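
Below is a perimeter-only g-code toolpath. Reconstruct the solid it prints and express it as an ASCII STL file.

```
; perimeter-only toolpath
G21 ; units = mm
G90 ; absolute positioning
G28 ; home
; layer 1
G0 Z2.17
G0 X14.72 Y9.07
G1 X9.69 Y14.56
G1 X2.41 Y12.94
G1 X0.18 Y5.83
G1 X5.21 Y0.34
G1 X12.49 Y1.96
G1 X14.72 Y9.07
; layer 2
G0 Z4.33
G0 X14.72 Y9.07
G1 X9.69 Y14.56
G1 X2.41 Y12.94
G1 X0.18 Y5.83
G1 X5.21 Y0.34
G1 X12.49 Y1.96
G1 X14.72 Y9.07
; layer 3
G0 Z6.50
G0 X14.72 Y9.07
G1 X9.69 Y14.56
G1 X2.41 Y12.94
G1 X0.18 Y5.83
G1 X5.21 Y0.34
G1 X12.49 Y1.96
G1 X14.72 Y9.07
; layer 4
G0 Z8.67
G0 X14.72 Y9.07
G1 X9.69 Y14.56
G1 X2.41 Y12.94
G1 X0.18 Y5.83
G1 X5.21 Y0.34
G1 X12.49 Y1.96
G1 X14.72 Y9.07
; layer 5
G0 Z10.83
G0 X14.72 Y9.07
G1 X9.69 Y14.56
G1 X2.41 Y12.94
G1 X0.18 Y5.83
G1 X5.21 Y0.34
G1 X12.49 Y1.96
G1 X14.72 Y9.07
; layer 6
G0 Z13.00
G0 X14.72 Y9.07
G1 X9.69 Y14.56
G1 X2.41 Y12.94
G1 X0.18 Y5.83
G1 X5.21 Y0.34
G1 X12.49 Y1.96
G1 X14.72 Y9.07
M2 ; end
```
solid part
  facet normal 0.0000 0.0000 -1.0000
    outer loop
      vertex 2.41 12.94 0.00
      vertex 9.69 14.56 0.00
      vertex 14.72 9.07 0.00
    endloop
  endfacet
  facet normal 0.0000 0.0000 -1.0000
    outer loop
      vertex 0.18 5.83 0.00
      vertex 2.41 12.94 0.00
      vertex 14.72 9.07 0.00
    endloop
  endfacet
  facet normal 0.0000 0.0000 -1.0000
    outer loop
      vertex 5.21 0.34 0.00
      vertex 0.18 5.83 0.00
      vertex 14.72 9.07 0.00
    endloop
  endfacet
  facet normal 0.0000 0.0000 -1.0000
    outer loop
      vertex 12.49 1.96 0.00
      vertex 5.21 0.34 0.00
      vertex 14.72 9.07 0.00
    endloop
  endfacet
  facet normal 0.0000 0.0000 1.0000
    outer loop
      vertex 14.72 9.07 13.00
      vertex 9.69 14.56 13.00
      vertex 2.41 12.94 13.00
    endloop
  endfacet
  facet normal 0.0000 0.0000 1.0000
    outer loop
      vertex 14.72 9.07 13.00
      vertex 2.41 12.94 13.00
      vertex 0.18 5.83 13.00
    endloop
  endfacet
  facet normal 0.0000 0.0000 1.0000
    outer loop
      vertex 14.72 9.07 13.00
      vertex 0.18 5.83 13.00
      vertex 5.21 0.34 13.00
    endloop
  endfacet
  facet normal 0.0000 0.0000 1.0000
    outer loop
      vertex 14.72 9.07 13.00
      vertex 5.21 0.34 13.00
      vertex 12.49 1.96 13.00
    endloop
  endfacet
  facet normal 0.7373 0.6755 0.0000
    outer loop
      vertex 14.72 9.07 0.00
      vertex 9.69 14.56 0.00
      vertex 9.69 14.56 13.00
    endloop
  endfacet
  facet normal 0.7373 0.6755 0.0000
    outer loop
      vertex 14.72 9.07 0.00
      vertex 9.69 14.56 13.00
      vertex 14.72 9.07 13.00
    endloop
  endfacet
  facet normal -0.2172 0.9761 0.0000
    outer loop
      vertex 9.69 14.56 0.00
      vertex 2.41 12.94 0.00
      vertex 2.41 12.94 13.00
    endloop
  endfacet
  facet normal -0.2172 0.9761 0.0000
    outer loop
      vertex 9.69 14.56 0.00
      vertex 2.41 12.94 13.00
      vertex 9.69 14.56 13.00
    endloop
  endfacet
  facet normal -0.9542 0.2993 0.0000
    outer loop
      vertex 2.41 12.94 0.00
      vertex 0.18 5.83 0.00
      vertex 0.18 5.83 13.00
    endloop
  endfacet
  facet normal -0.9542 0.2993 0.0000
    outer loop
      vertex 2.41 12.94 0.00
      vertex 0.18 5.83 13.00
      vertex 2.41 12.94 13.00
    endloop
  endfacet
  facet normal -0.7373 -0.6755 0.0000
    outer loop
      vertex 0.18 5.83 0.00
      vertex 5.21 0.34 0.00
      vertex 5.21 0.34 13.00
    endloop
  endfacet
  facet normal -0.7373 -0.6755 0.0000
    outer loop
      vertex 0.18 5.83 0.00
      vertex 5.21 0.34 13.00
      vertex 0.18 5.83 13.00
    endloop
  endfacet
  facet normal 0.2172 -0.9761 0.0000
    outer loop
      vertex 5.21 0.34 0.00
      vertex 12.49 1.96 0.00
      vertex 12.49 1.96 13.00
    endloop
  endfacet
  facet normal 0.2172 -0.9761 0.0000
    outer loop
      vertex 5.21 0.34 0.00
      vertex 12.49 1.96 13.00
      vertex 5.21 0.34 13.00
    endloop
  endfacet
  facet normal 0.9542 -0.2993 0.0000
    outer loop
      vertex 12.49 1.96 0.00
      vertex 14.72 9.07 0.00
      vertex 14.72 9.07 13.00
    endloop
  endfacet
  facet normal 0.9542 -0.2993 0.0000
    outer loop
      vertex 12.49 1.96 0.00
      vertex 14.72 9.07 13.00
      vertex 12.49 1.96 13.00
    endloop
  endfacet
endsolid part

The G0 Z moves step by Δz≈2.17 mm. Every layer's G1 loop is the same polygon, so the solid is a straight extrusion of it from z=0 to z≈13. Closing with flat bottom and top caps and triangulating gives 20 facets — a regular 6-sided prism (a cylinder approximated with 6 flat sides), circumscribed radius ≈ 7.45 mm, height ≈ 13 mm.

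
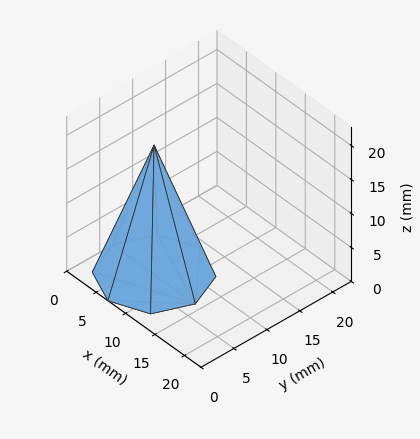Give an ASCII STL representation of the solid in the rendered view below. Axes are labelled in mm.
Reading the render: the shape is a regular 8-sided pyramid, base circumscribed radius ≈ 7 mm, apex at z ≈ 19 mm (dimensions read to the nearest mm from the axis ticks). For the STL, each face is triangulated and given an outward normal.

solid part
  facet normal 0.0000 0.0000 -1.0000
    outer loop
      vertex 7.000 14.000 0.000
      vertex 11.950 11.950 0.000
      vertex 14.000 7.000 0.000
    endloop
  endfacet
  facet normal 0.0000 0.0000 -1.0000
    outer loop
      vertex 2.050 11.950 0.000
      vertex 7.000 14.000 0.000
      vertex 14.000 7.000 0.000
    endloop
  endfacet
  facet normal 0.0000 0.0000 -1.0000
    outer loop
      vertex 0.000 7.000 0.000
      vertex 2.050 11.950 0.000
      vertex 14.000 7.000 0.000
    endloop
  endfacet
  facet normal 0.0000 0.0000 -1.0000
    outer loop
      vertex 2.050 2.050 0.000
      vertex 0.000 7.000 0.000
      vertex 14.000 7.000 0.000
    endloop
  endfacet
  facet normal 0.0000 0.0000 -1.0000
    outer loop
      vertex 7.000 0.000 0.000
      vertex 2.050 2.050 0.000
      vertex 14.000 7.000 0.000
    endloop
  endfacet
  facet normal 0.0000 0.0000 -1.0000
    outer loop
      vertex 11.950 2.050 0.000
      vertex 7.000 0.000 0.000
      vertex 14.000 7.000 0.000
    endloop
  endfacet
  facet normal 0.8746 0.3622 0.3222
    outer loop
      vertex 14.000 7.000 0.000
      vertex 11.950 11.950 0.000
      vertex 7.000 7.000 19.000
    endloop
  endfacet
  facet normal 0.3622 0.8746 0.3222
    outer loop
      vertex 11.950 11.950 0.000
      vertex 7.000 14.000 0.000
      vertex 7.000 7.000 19.000
    endloop
  endfacet
  facet normal -0.3622 0.8746 0.3222
    outer loop
      vertex 7.000 14.000 0.000
      vertex 2.050 11.950 0.000
      vertex 7.000 7.000 19.000
    endloop
  endfacet
  facet normal -0.8746 0.3622 0.3222
    outer loop
      vertex 2.050 11.950 0.000
      vertex 0.000 7.000 0.000
      vertex 7.000 7.000 19.000
    endloop
  endfacet
  facet normal -0.8746 -0.3622 0.3222
    outer loop
      vertex 0.000 7.000 0.000
      vertex 2.050 2.050 0.000
      vertex 7.000 7.000 19.000
    endloop
  endfacet
  facet normal -0.3622 -0.8746 0.3222
    outer loop
      vertex 2.050 2.050 0.000
      vertex 7.000 0.000 0.000
      vertex 7.000 7.000 19.000
    endloop
  endfacet
  facet normal 0.3622 -0.8746 0.3222
    outer loop
      vertex 7.000 0.000 0.000
      vertex 11.950 2.050 0.000
      vertex 7.000 7.000 19.000
    endloop
  endfacet
  facet normal 0.8746 -0.3622 0.3222
    outer loop
      vertex 11.950 2.050 0.000
      vertex 14.000 7.000 0.000
      vertex 7.000 7.000 19.000
    endloop
  endfacet
endsolid part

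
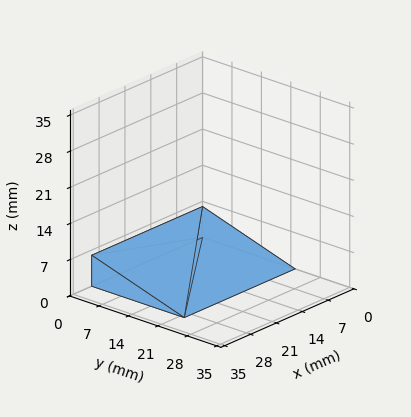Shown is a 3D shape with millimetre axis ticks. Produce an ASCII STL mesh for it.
Reading the render: the shape is a wedge (ramp): 30 × 22 mm base, rising to 6 mm along the y=0 edge and sloping linearly to z=0 at y=22 (dimensions read to the nearest mm from the axis ticks). For the STL, each face is triangulated and given an outward normal.

solid part
  facet normal 0.0000 0.0000 -1.0000
    outer loop
      vertex 30.000 22.000 0.000
      vertex 30.000 0.000 0.000
      vertex 0.000 0.000 0.000
    endloop
  endfacet
  facet normal 0.0000 0.0000 -1.0000
    outer loop
      vertex 0.000 22.000 0.000
      vertex 30.000 22.000 0.000
      vertex 0.000 0.000 0.000
    endloop
  endfacet
  facet normal 0.0000 -1.0000 0.0000
    outer loop
      vertex 0.000 0.000 0.000
      vertex 30.000 0.000 0.000
      vertex 30.000 0.000 6.000
    endloop
  endfacet
  facet normal 0.0000 -1.0000 0.0000
    outer loop
      vertex 0.000 0.000 0.000
      vertex 30.000 0.000 6.000
      vertex 0.000 0.000 6.000
    endloop
  endfacet
  facet normal 0.0000 0.2631 0.9648
    outer loop
      vertex 0.000 0.000 6.000
      vertex 30.000 0.000 6.000
      vertex 30.000 22.000 0.000
    endloop
  endfacet
  facet normal 0.0000 0.2631 0.9648
    outer loop
      vertex 0.000 0.000 6.000
      vertex 30.000 22.000 0.000
      vertex 0.000 22.000 0.000
    endloop
  endfacet
  facet normal -1.0000 0.0000 0.0000
    outer loop
      vertex 0.000 0.000 6.000
      vertex 0.000 22.000 0.000
      vertex 0.000 0.000 0.000
    endloop
  endfacet
  facet normal 1.0000 0.0000 0.0000
    outer loop
      vertex 30.000 0.000 0.000
      vertex 30.000 22.000 0.000
      vertex 30.000 0.000 6.000
    endloop
  endfacet
endsolid part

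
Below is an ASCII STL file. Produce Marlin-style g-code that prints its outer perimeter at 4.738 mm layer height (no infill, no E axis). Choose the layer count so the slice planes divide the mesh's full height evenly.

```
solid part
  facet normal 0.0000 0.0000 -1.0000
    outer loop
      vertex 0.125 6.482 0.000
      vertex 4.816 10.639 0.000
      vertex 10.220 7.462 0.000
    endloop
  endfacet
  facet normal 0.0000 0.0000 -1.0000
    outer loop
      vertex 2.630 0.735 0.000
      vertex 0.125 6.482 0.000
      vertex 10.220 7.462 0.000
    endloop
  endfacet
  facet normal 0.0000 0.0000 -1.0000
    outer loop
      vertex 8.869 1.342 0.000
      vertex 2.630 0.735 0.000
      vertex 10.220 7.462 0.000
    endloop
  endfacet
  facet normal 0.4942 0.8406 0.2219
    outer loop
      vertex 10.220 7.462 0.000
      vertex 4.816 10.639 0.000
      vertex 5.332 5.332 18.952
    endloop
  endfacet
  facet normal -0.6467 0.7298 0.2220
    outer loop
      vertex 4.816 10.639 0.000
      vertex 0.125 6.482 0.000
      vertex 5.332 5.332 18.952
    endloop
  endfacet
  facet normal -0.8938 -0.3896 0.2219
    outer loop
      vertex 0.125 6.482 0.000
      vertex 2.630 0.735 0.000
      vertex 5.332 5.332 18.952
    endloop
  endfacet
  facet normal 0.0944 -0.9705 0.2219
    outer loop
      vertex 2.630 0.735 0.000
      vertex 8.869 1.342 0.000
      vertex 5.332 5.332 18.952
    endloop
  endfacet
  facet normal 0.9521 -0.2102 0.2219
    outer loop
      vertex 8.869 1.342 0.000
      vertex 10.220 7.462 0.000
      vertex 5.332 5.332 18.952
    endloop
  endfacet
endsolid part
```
; perimeter-only toolpath
G21 ; units = mm
G90 ; absolute positioning
G28 ; home
; layer 1
G0 Z4.738
G0 X8.998 Y6.929
G1 X4.945 Y9.312
G1 X1.427 Y6.195
G1 X3.305 Y1.884
G1 X7.985 Y2.340
G1 X8.998 Y6.929
; layer 2
G0 Z9.476
G0 X7.776 Y6.397
G1 X5.074 Y7.986
G1 X2.728 Y5.907
G1 X3.981 Y3.034
G1 X7.101 Y3.337
G1 X7.776 Y6.397
; layer 3
G0 Z14.214
G0 X6.554 Y5.864
G1 X5.203 Y6.659
G1 X4.030 Y5.619
G1 X4.656 Y4.183
G1 X6.216 Y4.334
G1 X6.554 Y5.864
M2 ; end

The solid is a regular 5-sided pyramid, base circumscribed radius ≈ 5.33 mm, apex at z ≈ 19 mm. Slicing at Δz = 4.738 mm — 4 equal slices spanning the solid's height, so layer i sits at z = i·h/4 — gives 3 non-empty perimeters. Each is a 5-segment closed polygon; G0 lifts to the layer z and rapids to the start vertex, then G1 traces the edges. The cross-section shrinks linearly with z (the slice at the apex is degenerate and omitted).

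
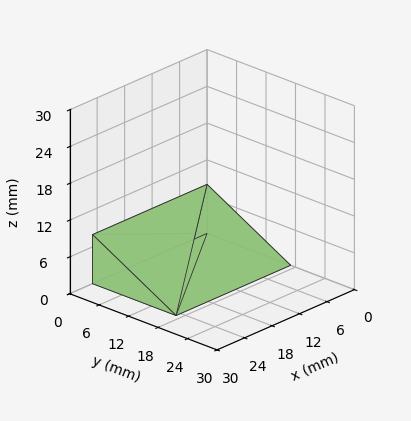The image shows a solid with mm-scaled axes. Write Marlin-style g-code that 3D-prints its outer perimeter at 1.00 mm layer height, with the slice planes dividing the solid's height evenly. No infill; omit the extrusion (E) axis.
Reading the render: the shape is a wedge (ramp): 25 × 17 mm base, rising to 8 mm along the y=0 edge and sloping linearly to z=0 at y=17 (dimensions read to the nearest mm from the axis ticks). For the g-code, the solid's height is divided into equal slices at the stated Δz and each level perimeter traced with G1 moves after a G0 lift.

; perimeter-only toolpath
G21 ; units = mm
G90 ; absolute positioning
G28 ; home
; layer 1
G0 Z1.00
G0 X0.00 Y0.00
G1 X25.00 Y0.00
G1 X25.00 Y14.88
G1 X0.00 Y14.88
G1 X0.00 Y0.00
; layer 2
G0 Z2.00
G0 X0.00 Y0.00
G1 X25.00 Y0.00
G1 X25.00 Y12.75
G1 X0.00 Y12.75
G1 X0.00 Y0.00
; layer 3
G0 Z3.00
G0 X0.00 Y0.00
G1 X25.00 Y0.00
G1 X25.00 Y10.62
G1 X0.00 Y10.62
G1 X0.00 Y0.00
; layer 4
G0 Z4.00
G0 X0.00 Y0.00
G1 X25.00 Y0.00
G1 X25.00 Y8.50
G1 X0.00 Y8.50
G1 X0.00 Y0.00
; layer 5
G0 Z5.00
G0 X0.00 Y0.00
G1 X25.00 Y0.00
G1 X25.00 Y6.38
G1 X0.00 Y6.38
G1 X0.00 Y0.00
; layer 6
G0 Z6.00
G0 X0.00 Y0.00
G1 X25.00 Y0.00
G1 X25.00 Y4.25
G1 X0.00 Y4.25
G1 X0.00 Y0.00
; layer 7
G0 Z7.00
G0 X0.00 Y0.00
G1 X25.00 Y0.00
G1 X25.00 Y2.12
G1 X0.00 Y2.12
G1 X0.00 Y0.00
M2 ; end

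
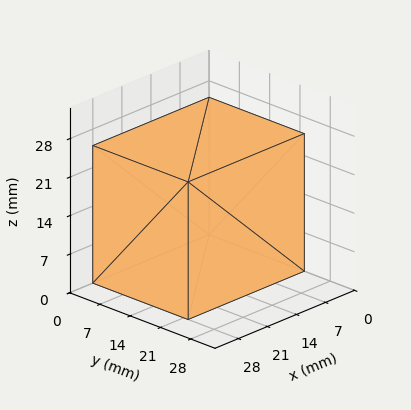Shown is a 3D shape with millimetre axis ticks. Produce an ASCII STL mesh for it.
Reading the render: the shape is a rectangular box, roughly 28 × 22 mm footprint and 25 mm tall (dimensions read to the nearest mm from the axis ticks). For the STL, each face is triangulated and given an outward normal.

solid part
  facet normal 0.0000 0.0000 -1.0000
    outer loop
      vertex 28.000 22.000 0.000
      vertex 28.000 0.000 0.000
      vertex 0.000 0.000 0.000
    endloop
  endfacet
  facet normal 0.0000 0.0000 -1.0000
    outer loop
      vertex 0.000 22.000 0.000
      vertex 28.000 22.000 0.000
      vertex 0.000 0.000 0.000
    endloop
  endfacet
  facet normal 0.0000 0.0000 1.0000
    outer loop
      vertex 0.000 0.000 25.000
      vertex 28.000 0.000 25.000
      vertex 28.000 22.000 25.000
    endloop
  endfacet
  facet normal 0.0000 0.0000 1.0000
    outer loop
      vertex 0.000 0.000 25.000
      vertex 28.000 22.000 25.000
      vertex 0.000 22.000 25.000
    endloop
  endfacet
  facet normal 0.0000 -1.0000 0.0000
    outer loop
      vertex 0.000 0.000 0.000
      vertex 28.000 0.000 0.000
      vertex 28.000 0.000 25.000
    endloop
  endfacet
  facet normal 0.0000 -1.0000 0.0000
    outer loop
      vertex 0.000 0.000 0.000
      vertex 28.000 0.000 25.000
      vertex 0.000 0.000 25.000
    endloop
  endfacet
  facet normal 0.0000 1.0000 0.0000
    outer loop
      vertex 28.000 22.000 25.000
      vertex 28.000 22.000 0.000
      vertex 0.000 22.000 0.000
    endloop
  endfacet
  facet normal 0.0000 1.0000 0.0000
    outer loop
      vertex 0.000 22.000 25.000
      vertex 28.000 22.000 25.000
      vertex 0.000 22.000 0.000
    endloop
  endfacet
  facet normal -1.0000 0.0000 0.0000
    outer loop
      vertex 0.000 22.000 25.000
      vertex 0.000 22.000 0.000
      vertex 0.000 0.000 0.000
    endloop
  endfacet
  facet normal -1.0000 0.0000 0.0000
    outer loop
      vertex 0.000 0.000 25.000
      vertex 0.000 22.000 25.000
      vertex 0.000 0.000 0.000
    endloop
  endfacet
  facet normal 1.0000 0.0000 0.0000
    outer loop
      vertex 28.000 0.000 0.000
      vertex 28.000 22.000 0.000
      vertex 28.000 22.000 25.000
    endloop
  endfacet
  facet normal 1.0000 0.0000 0.0000
    outer loop
      vertex 28.000 0.000 0.000
      vertex 28.000 22.000 25.000
      vertex 28.000 0.000 25.000
    endloop
  endfacet
endsolid part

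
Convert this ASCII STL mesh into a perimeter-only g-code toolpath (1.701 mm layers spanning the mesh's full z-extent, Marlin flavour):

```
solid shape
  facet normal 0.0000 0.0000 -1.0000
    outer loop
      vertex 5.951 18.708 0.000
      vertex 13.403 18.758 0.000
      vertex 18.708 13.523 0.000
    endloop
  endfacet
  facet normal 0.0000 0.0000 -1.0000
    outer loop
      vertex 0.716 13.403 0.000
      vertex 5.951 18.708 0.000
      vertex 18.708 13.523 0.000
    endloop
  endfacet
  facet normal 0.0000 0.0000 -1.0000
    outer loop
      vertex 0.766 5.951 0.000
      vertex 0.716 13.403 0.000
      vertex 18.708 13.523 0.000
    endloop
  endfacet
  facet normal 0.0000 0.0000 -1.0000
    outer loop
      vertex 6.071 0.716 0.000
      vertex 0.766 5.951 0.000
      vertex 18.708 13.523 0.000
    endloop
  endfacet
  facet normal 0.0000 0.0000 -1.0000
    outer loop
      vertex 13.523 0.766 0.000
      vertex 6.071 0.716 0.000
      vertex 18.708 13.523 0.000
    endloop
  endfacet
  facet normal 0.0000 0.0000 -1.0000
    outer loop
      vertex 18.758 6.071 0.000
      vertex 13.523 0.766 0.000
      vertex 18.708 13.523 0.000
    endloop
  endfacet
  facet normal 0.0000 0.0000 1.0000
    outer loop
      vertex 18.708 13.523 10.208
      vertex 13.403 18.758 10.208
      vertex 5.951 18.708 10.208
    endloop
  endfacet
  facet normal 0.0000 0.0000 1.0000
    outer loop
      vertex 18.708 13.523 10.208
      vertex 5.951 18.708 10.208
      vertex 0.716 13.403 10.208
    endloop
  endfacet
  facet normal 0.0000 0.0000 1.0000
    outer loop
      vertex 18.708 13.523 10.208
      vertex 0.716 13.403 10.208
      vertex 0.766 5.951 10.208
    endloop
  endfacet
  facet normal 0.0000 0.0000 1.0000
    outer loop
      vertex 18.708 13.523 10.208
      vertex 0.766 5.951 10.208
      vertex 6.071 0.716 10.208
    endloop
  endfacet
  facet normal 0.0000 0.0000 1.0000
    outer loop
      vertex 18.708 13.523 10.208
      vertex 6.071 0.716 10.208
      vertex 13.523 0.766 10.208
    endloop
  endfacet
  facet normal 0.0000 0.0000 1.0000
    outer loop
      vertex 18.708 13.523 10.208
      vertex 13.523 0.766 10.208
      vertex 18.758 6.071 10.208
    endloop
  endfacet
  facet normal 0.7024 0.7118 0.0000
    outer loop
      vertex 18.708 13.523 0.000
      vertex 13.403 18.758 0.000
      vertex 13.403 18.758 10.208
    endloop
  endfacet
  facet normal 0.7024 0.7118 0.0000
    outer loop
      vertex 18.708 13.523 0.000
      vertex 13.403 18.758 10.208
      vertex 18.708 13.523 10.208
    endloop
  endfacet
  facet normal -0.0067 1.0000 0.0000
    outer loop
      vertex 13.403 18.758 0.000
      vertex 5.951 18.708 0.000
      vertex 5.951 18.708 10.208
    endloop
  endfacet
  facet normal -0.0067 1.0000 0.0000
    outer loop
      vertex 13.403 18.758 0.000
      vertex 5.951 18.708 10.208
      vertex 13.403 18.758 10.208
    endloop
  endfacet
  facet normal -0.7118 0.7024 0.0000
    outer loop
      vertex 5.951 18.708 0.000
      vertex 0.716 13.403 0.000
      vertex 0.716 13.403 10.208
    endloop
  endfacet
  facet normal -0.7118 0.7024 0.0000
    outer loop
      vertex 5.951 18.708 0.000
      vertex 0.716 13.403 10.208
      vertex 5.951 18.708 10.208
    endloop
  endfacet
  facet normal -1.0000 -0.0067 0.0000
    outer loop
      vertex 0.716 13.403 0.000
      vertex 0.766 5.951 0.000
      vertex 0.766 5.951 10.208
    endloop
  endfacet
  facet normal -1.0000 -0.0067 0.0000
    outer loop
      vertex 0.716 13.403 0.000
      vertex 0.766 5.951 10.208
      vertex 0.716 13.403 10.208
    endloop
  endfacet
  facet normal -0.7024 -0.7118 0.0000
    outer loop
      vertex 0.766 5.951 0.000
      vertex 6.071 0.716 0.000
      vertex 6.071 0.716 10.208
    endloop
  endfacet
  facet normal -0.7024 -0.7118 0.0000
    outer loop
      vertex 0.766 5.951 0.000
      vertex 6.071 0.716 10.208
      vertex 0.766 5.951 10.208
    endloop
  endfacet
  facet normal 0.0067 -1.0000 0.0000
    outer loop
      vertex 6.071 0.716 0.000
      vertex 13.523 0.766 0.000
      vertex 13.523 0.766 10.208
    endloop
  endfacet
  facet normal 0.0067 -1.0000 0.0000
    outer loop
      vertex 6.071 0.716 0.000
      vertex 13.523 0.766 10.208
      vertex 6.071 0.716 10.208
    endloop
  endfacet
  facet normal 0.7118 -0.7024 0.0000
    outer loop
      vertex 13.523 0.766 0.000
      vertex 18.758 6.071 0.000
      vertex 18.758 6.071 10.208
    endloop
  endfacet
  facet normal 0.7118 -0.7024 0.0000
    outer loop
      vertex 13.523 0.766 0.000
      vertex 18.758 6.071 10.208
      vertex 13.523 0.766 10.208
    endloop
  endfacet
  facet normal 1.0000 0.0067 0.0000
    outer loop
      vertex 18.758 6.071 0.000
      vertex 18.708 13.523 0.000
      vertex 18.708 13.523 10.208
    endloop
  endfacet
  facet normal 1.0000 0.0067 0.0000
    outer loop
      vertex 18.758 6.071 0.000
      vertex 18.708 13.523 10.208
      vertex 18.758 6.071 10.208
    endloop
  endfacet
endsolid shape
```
; perimeter-only toolpath
G21 ; units = mm
G90 ; absolute positioning
G28 ; home
; layer 1
G0 Z1.701
G0 X18.708 Y13.523
G1 X13.403 Y18.758
G1 X5.951 Y18.708
G1 X0.716 Y13.403
G1 X0.766 Y5.951
G1 X6.071 Y0.716
G1 X13.523 Y0.766
G1 X18.758 Y6.071
G1 X18.708 Y13.523
; layer 2
G0 Z3.403
G0 X18.708 Y13.523
G1 X13.403 Y18.758
G1 X5.951 Y18.708
G1 X0.716 Y13.403
G1 X0.766 Y5.951
G1 X6.071 Y0.716
G1 X13.523 Y0.766
G1 X18.758 Y6.071
G1 X18.708 Y13.523
; layer 3
G0 Z5.104
G0 X18.708 Y13.523
G1 X13.403 Y18.758
G1 X5.951 Y18.708
G1 X0.716 Y13.403
G1 X0.766 Y5.951
G1 X6.071 Y0.716
G1 X13.523 Y0.766
G1 X18.758 Y6.071
G1 X18.708 Y13.523
; layer 4
G0 Z6.805
G0 X18.708 Y13.523
G1 X13.403 Y18.758
G1 X5.951 Y18.708
G1 X0.716 Y13.403
G1 X0.766 Y5.951
G1 X6.071 Y0.716
G1 X13.523 Y0.766
G1 X18.758 Y6.071
G1 X18.708 Y13.523
; layer 5
G0 Z8.507
G0 X18.708 Y13.523
G1 X13.403 Y18.758
G1 X5.951 Y18.708
G1 X0.716 Y13.403
G1 X0.766 Y5.951
G1 X6.071 Y0.716
G1 X13.523 Y0.766
G1 X18.758 Y6.071
G1 X18.708 Y13.523
; layer 6
G0 Z10.208
G0 X18.708 Y13.523
G1 X13.403 Y18.758
G1 X5.951 Y18.708
G1 X0.716 Y13.403
G1 X0.766 Y5.951
G1 X6.071 Y0.716
G1 X13.523 Y0.766
G1 X18.758 Y6.071
G1 X18.708 Y13.523
M2 ; end

The solid is a regular 8-sided prism (a cylinder approximated with 8 flat sides), circumscribed radius ≈ 9.74 mm, height ≈ 10.2 mm. Slicing at Δz = 1.701 mm — 6 equal slices spanning the solid's height, so layer i sits at z = i·h/6 — gives 6 non-empty perimeters. Each is a 8-segment closed polygon; G0 lifts to the layer z and rapids to the start vertex, then G1 traces the edges.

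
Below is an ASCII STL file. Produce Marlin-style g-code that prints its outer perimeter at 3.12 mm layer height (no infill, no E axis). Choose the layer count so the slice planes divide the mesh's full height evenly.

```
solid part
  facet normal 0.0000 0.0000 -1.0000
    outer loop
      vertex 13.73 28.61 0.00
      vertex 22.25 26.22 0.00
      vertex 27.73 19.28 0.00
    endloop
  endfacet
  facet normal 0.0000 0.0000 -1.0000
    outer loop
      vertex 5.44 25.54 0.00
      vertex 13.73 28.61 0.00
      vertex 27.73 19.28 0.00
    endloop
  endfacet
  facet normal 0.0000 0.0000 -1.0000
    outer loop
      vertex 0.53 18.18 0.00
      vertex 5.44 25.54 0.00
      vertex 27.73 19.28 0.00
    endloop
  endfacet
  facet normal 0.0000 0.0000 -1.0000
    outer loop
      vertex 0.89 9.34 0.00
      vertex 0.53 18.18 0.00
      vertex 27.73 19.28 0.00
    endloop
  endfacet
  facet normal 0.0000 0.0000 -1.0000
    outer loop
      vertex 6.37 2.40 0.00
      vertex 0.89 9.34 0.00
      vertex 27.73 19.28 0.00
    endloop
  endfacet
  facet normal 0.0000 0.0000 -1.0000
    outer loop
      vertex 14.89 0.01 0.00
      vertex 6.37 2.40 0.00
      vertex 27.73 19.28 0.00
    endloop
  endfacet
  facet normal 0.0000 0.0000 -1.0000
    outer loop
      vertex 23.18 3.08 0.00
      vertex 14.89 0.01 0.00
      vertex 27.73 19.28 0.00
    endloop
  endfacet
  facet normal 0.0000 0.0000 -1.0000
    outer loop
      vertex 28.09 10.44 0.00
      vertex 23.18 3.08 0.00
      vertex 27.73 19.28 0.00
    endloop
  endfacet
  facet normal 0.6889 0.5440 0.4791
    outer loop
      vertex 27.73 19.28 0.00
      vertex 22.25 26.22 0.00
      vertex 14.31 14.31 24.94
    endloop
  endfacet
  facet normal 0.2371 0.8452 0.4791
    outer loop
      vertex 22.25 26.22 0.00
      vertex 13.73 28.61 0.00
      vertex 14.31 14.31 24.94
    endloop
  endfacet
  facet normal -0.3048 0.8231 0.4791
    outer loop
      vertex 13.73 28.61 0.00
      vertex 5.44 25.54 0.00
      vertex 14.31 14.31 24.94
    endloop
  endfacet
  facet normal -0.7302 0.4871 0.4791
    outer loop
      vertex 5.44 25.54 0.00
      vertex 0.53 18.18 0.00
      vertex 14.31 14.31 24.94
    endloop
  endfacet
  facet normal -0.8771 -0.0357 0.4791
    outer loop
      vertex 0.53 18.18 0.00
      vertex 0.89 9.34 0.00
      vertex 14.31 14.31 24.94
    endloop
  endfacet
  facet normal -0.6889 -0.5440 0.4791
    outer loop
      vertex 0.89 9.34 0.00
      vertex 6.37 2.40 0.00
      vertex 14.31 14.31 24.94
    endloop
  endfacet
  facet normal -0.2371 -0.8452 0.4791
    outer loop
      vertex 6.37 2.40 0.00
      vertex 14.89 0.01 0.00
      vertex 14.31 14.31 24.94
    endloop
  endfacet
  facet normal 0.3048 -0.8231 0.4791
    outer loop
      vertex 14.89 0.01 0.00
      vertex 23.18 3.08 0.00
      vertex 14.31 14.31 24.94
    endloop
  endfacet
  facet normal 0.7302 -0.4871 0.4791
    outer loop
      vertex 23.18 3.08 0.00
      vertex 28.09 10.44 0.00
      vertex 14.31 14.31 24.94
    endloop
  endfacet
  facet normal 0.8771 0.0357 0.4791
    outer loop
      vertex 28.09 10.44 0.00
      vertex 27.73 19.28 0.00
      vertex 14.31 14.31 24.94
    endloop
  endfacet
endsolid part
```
; perimeter-only toolpath
G21 ; units = mm
G90 ; absolute positioning
G28 ; home
; layer 1
G0 Z3.12
G0 X26.05 Y18.66
G1 X21.26 Y24.73
G1 X13.80 Y26.82
G1 X6.55 Y24.14
G1 X2.25 Y17.70
G1 X2.57 Y9.96
G1 X7.36 Y3.89
G1 X14.82 Y1.80
G1 X22.07 Y4.48
G1 X26.37 Y10.92
G1 X26.05 Y18.66
; layer 2
G0 Z6.24
G0 X24.38 Y18.04
G1 X20.27 Y23.24
G1 X13.88 Y25.04
G1 X7.66 Y22.73
G1 X3.98 Y17.21
G1 X4.25 Y10.58
G1 X8.36 Y5.38
G1 X14.75 Y3.58
G1 X20.96 Y5.89
G1 X24.64 Y11.41
G1 X24.38 Y18.04
; layer 3
G0 Z9.35
G0 X22.70 Y17.42
G1 X19.27 Y21.75
G1 X13.95 Y23.25
G1 X8.77 Y21.33
G1 X5.70 Y16.73
G1 X5.92 Y11.20
G1 X9.35 Y6.87
G1 X14.67 Y5.37
G1 X19.85 Y7.29
G1 X22.92 Y11.89
G1 X22.70 Y17.42
; layer 4
G0 Z12.47
G0 X21.02 Y16.80
G1 X18.28 Y20.27
G1 X14.02 Y21.46
G1 X9.88 Y19.93
G1 X7.42 Y16.25
G1 X7.60 Y11.82
G1 X10.34 Y8.36
G1 X14.60 Y7.16
G1 X18.75 Y8.70
G1 X21.20 Y12.38
G1 X21.02 Y16.80
; layer 5
G0 Z15.59
G0 X19.34 Y16.17
G1 X17.29 Y18.78
G1 X14.09 Y19.67
G1 X10.98 Y18.52
G1 X9.14 Y15.76
G1 X9.28 Y12.45
G1 X11.33 Y9.84
G1 X14.53 Y8.95
G1 X17.64 Y10.10
G1 X19.48 Y12.86
G1 X19.34 Y16.17
; layer 6
G0 Z18.71
G0 X17.66 Y15.55
G1 X16.30 Y17.29
G1 X14.16 Y17.88
G1 X12.09 Y17.12
G1 X10.87 Y15.28
G1 X10.96 Y13.07
G1 X12.32 Y11.33
G1 X14.46 Y10.73
G1 X16.53 Y11.50
G1 X17.75 Y13.34
G1 X17.66 Y15.55
; layer 7
G0 Z21.82
G0 X15.99 Y14.93
G1 X15.30 Y15.80
G1 X14.24 Y16.10
G1 X13.20 Y15.71
G1 X12.59 Y14.79
G1 X12.63 Y13.69
G1 X13.32 Y12.82
G1 X14.38 Y12.52
G1 X15.42 Y12.91
G1 X16.03 Y13.83
G1 X15.99 Y14.93
M2 ; end

The solid is a regular 10-sided pyramid, base circumscribed radius ≈ 14.3 mm, apex at z ≈ 24.9 mm. Slicing at Δz = 3.12 mm — 8 equal slices spanning the solid's height, so layer i sits at z = i·h/8 — gives 7 non-empty perimeters. Each is a 10-segment closed polygon; G0 lifts to the layer z and rapids to the start vertex, then G1 traces the edges. The cross-section shrinks linearly with z (the slice at the apex is degenerate and omitted).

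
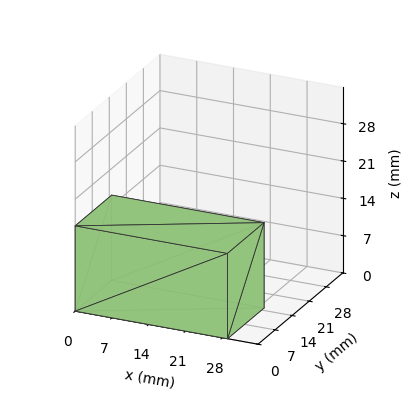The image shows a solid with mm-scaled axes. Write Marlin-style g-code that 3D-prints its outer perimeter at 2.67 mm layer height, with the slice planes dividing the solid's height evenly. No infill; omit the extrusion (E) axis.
Reading the render: the shape is a rectangular box, roughly 29 × 15 mm footprint and 16 mm tall (dimensions read to the nearest mm from the axis ticks). For the g-code, the solid's height is divided into equal slices at the stated Δz and each level perimeter traced with G1 moves after a G0 lift.

; perimeter-only toolpath
G21 ; units = mm
G90 ; absolute positioning
G28 ; home
; layer 1
G0 Z2.67
G0 X0.00 Y0.00
G1 X29.00 Y0.00
G1 X29.00 Y15.00
G1 X0.00 Y15.00
G1 X0.00 Y0.00
; layer 2
G0 Z5.33
G0 X0.00 Y0.00
G1 X29.00 Y0.00
G1 X29.00 Y15.00
G1 X0.00 Y15.00
G1 X0.00 Y0.00
; layer 3
G0 Z8.00
G0 X0.00 Y0.00
G1 X29.00 Y0.00
G1 X29.00 Y15.00
G1 X0.00 Y15.00
G1 X0.00 Y0.00
; layer 4
G0 Z10.67
G0 X0.00 Y0.00
G1 X29.00 Y0.00
G1 X29.00 Y15.00
G1 X0.00 Y15.00
G1 X0.00 Y0.00
; layer 5
G0 Z13.33
G0 X0.00 Y0.00
G1 X29.00 Y0.00
G1 X29.00 Y15.00
G1 X0.00 Y15.00
G1 X0.00 Y0.00
; layer 6
G0 Z16.00
G0 X0.00 Y0.00
G1 X29.00 Y0.00
G1 X29.00 Y15.00
G1 X0.00 Y15.00
G1 X0.00 Y0.00
M2 ; end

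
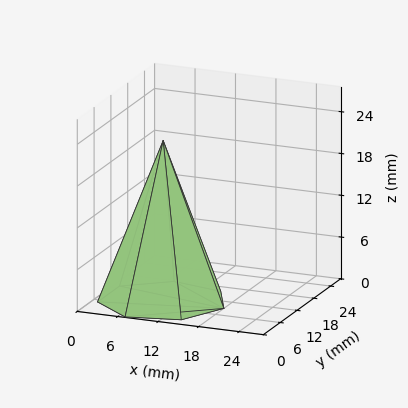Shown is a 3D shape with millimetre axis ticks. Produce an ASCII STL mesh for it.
Reading the render: the shape is a regular 7-sided pyramid, base circumscribed radius ≈ 9 mm, apex at z ≈ 23 mm (dimensions read to the nearest mm from the axis ticks). For the STL, each face is triangulated and given an outward normal.

solid part
  facet normal 0.0000 0.0000 -1.0000
    outer loop
      vertex 6.997 17.774 0.000
      vertex 14.611 16.036 0.000
      vertex 18.000 9.000 0.000
    endloop
  endfacet
  facet normal 0.0000 0.0000 -1.0000
    outer loop
      vertex 0.891 12.905 0.000
      vertex 6.997 17.774 0.000
      vertex 18.000 9.000 0.000
    endloop
  endfacet
  facet normal 0.0000 0.0000 -1.0000
    outer loop
      vertex 0.891 5.095 0.000
      vertex 0.891 12.905 0.000
      vertex 18.000 9.000 0.000
    endloop
  endfacet
  facet normal 0.0000 0.0000 -1.0000
    outer loop
      vertex 6.997 0.226 0.000
      vertex 0.891 5.095 0.000
      vertex 18.000 9.000 0.000
    endloop
  endfacet
  facet normal 0.0000 0.0000 -1.0000
    outer loop
      vertex 14.611 1.964 0.000
      vertex 6.997 0.226 0.000
      vertex 18.000 9.000 0.000
    endloop
  endfacet
  facet normal 0.8497 0.4093 0.3325
    outer loop
      vertex 18.000 9.000 0.000
      vertex 14.611 16.036 0.000
      vertex 9.000 9.000 23.000
    endloop
  endfacet
  facet normal 0.2099 0.9195 0.3325
    outer loop
      vertex 14.611 16.036 0.000
      vertex 6.997 17.774 0.000
      vertex 9.000 9.000 23.000
    endloop
  endfacet
  facet normal -0.5880 0.7374 0.3325
    outer loop
      vertex 6.997 17.774 0.000
      vertex 0.891 12.905 0.000
      vertex 9.000 9.000 23.000
    endloop
  endfacet
  facet normal -0.9431 0.0000 0.3325
    outer loop
      vertex 0.891 12.905 0.000
      vertex 0.891 5.095 0.000
      vertex 9.000 9.000 23.000
    endloop
  endfacet
  facet normal -0.5880 -0.7374 0.3325
    outer loop
      vertex 0.891 5.095 0.000
      vertex 6.997 0.226 0.000
      vertex 9.000 9.000 23.000
    endloop
  endfacet
  facet normal 0.2099 -0.9195 0.3325
    outer loop
      vertex 6.997 0.226 0.000
      vertex 14.611 1.964 0.000
      vertex 9.000 9.000 23.000
    endloop
  endfacet
  facet normal 0.8497 -0.4093 0.3325
    outer loop
      vertex 14.611 1.964 0.000
      vertex 18.000 9.000 0.000
      vertex 9.000 9.000 23.000
    endloop
  endfacet
endsolid part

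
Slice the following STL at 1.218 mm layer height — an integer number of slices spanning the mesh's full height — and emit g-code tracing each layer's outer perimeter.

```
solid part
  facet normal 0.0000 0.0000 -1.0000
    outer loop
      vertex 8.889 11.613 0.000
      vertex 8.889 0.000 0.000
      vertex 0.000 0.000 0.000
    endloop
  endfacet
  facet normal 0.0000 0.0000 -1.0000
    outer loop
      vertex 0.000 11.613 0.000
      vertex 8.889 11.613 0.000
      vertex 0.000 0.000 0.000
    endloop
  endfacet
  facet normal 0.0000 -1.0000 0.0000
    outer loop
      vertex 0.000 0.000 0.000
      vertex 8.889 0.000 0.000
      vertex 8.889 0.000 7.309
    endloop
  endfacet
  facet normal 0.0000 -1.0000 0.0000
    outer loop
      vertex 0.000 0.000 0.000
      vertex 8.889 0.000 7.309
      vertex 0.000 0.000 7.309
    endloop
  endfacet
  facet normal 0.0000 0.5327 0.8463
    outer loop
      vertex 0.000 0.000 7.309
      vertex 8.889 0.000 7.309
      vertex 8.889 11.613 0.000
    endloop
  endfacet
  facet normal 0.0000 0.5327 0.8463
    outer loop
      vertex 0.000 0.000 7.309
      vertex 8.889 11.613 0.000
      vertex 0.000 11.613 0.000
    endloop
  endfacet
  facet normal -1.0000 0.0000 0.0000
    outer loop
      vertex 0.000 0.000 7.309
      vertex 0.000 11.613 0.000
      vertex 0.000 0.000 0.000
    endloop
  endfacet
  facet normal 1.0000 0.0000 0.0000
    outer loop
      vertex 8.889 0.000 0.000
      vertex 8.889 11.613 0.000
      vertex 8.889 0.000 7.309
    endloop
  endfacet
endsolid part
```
; perimeter-only toolpath
G21 ; units = mm
G90 ; absolute positioning
G28 ; home
; layer 1
G0 Z1.218
G0 X0.000 Y0.000
G1 X8.889 Y0.000
G1 X8.889 Y9.678
G1 X0.000 Y9.678
G1 X0.000 Y0.000
; layer 2
G0 Z2.436
G0 X0.000 Y0.000
G1 X8.889 Y0.000
G1 X8.889 Y7.742
G1 X0.000 Y7.742
G1 X0.000 Y0.000
; layer 3
G0 Z3.654
G0 X0.000 Y0.000
G1 X8.889 Y0.000
G1 X8.889 Y5.806
G1 X0.000 Y5.806
G1 X0.000 Y0.000
; layer 4
G0 Z4.873
G0 X0.000 Y0.000
G1 X8.889 Y0.000
G1 X8.889 Y3.871
G1 X0.000 Y3.871
G1 X0.000 Y0.000
; layer 5
G0 Z6.091
G0 X0.000 Y0.000
G1 X8.889 Y0.000
G1 X8.889 Y1.936
G1 X0.000 Y1.936
G1 X0.000 Y0.000
M2 ; end

The solid is a wedge (ramp): 8.89 × 11.6 mm base, rising to 7.31 mm along the y=0 edge and sloping linearly to z=0 at y=11.6. Slicing at Δz = 1.218 mm — 6 equal slices spanning the solid's height, so layer i sits at z = i·h/6 — gives 5 non-empty perimeters. Each is a 4-segment closed polygon; G0 lifts to the layer z and rapids to the start vertex, then G1 traces the edges. The cross-section shrinks linearly with z (the slice at the apex is degenerate and omitted).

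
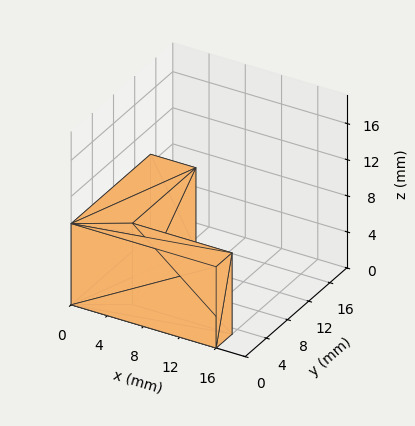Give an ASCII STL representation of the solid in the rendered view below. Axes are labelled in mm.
Reading the render: the shape is an L-shaped prism: outer 16 × 15 mm, arm thicknesses ≈ 3 mm (horizontal) and 5 mm (vertical), extruded 9 mm in z (dimensions read to the nearest mm from the axis ticks). For the STL, each face is triangulated and given an outward normal.

solid part
  facet normal 0.0000 0.0000 -1.0000
    outer loop
      vertex 16.0 3.0 0.0
      vertex 16.0 0.0 0.0
      vertex 0.0 0.0 0.0
    endloop
  endfacet
  facet normal 0.0000 0.0000 -1.0000
    outer loop
      vertex 5.0 3.0 0.0
      vertex 16.0 3.0 0.0
      vertex 0.0 0.0 0.0
    endloop
  endfacet
  facet normal 0.0000 0.0000 -1.0000
    outer loop
      vertex 5.0 15.0 0.0
      vertex 5.0 3.0 0.0
      vertex 0.0 0.0 0.0
    endloop
  endfacet
  facet normal 0.0000 0.0000 -1.0000
    outer loop
      vertex 0.0 15.0 0.0
      vertex 5.0 15.0 0.0
      vertex 0.0 0.0 0.0
    endloop
  endfacet
  facet normal 0.0000 0.0000 1.0000
    outer loop
      vertex 0.0 0.0 9.0
      vertex 16.0 0.0 9.0
      vertex 16.0 3.0 9.0
    endloop
  endfacet
  facet normal 0.0000 0.0000 1.0000
    outer loop
      vertex 0.0 0.0 9.0
      vertex 16.0 3.0 9.0
      vertex 5.0 3.0 9.0
    endloop
  endfacet
  facet normal 0.0000 0.0000 1.0000
    outer loop
      vertex 0.0 0.0 9.0
      vertex 5.0 3.0 9.0
      vertex 5.0 15.0 9.0
    endloop
  endfacet
  facet normal 0.0000 0.0000 1.0000
    outer loop
      vertex 0.0 0.0 9.0
      vertex 5.0 15.0 9.0
      vertex 0.0 15.0 9.0
    endloop
  endfacet
  facet normal 0.0000 -1.0000 0.0000
    outer loop
      vertex 0.0 0.0 0.0
      vertex 16.0 0.0 0.0
      vertex 16.0 0.0 9.0
    endloop
  endfacet
  facet normal 0.0000 -1.0000 0.0000
    outer loop
      vertex 0.0 0.0 0.0
      vertex 16.0 0.0 9.0
      vertex 0.0 0.0 9.0
    endloop
  endfacet
  facet normal 1.0000 0.0000 0.0000
    outer loop
      vertex 16.0 0.0 0.0
      vertex 16.0 3.0 0.0
      vertex 16.0 3.0 9.0
    endloop
  endfacet
  facet normal 1.0000 0.0000 0.0000
    outer loop
      vertex 16.0 0.0 0.0
      vertex 16.0 3.0 9.0
      vertex 16.0 0.0 9.0
    endloop
  endfacet
  facet normal 0.0000 1.0000 0.0000
    outer loop
      vertex 16.0 3.0 0.0
      vertex 5.0 3.0 0.0
      vertex 5.0 3.0 9.0
    endloop
  endfacet
  facet normal 0.0000 1.0000 0.0000
    outer loop
      vertex 16.0 3.0 0.0
      vertex 5.0 3.0 9.0
      vertex 16.0 3.0 9.0
    endloop
  endfacet
  facet normal 1.0000 0.0000 0.0000
    outer loop
      vertex 5.0 3.0 0.0
      vertex 5.0 15.0 0.0
      vertex 5.0 15.0 9.0
    endloop
  endfacet
  facet normal 1.0000 0.0000 0.0000
    outer loop
      vertex 5.0 3.0 0.0
      vertex 5.0 15.0 9.0
      vertex 5.0 3.0 9.0
    endloop
  endfacet
  facet normal 0.0000 1.0000 0.0000
    outer loop
      vertex 5.0 15.0 0.0
      vertex 0.0 15.0 0.0
      vertex 0.0 15.0 9.0
    endloop
  endfacet
  facet normal 0.0000 1.0000 0.0000
    outer loop
      vertex 5.0 15.0 0.0
      vertex 0.0 15.0 9.0
      vertex 5.0 15.0 9.0
    endloop
  endfacet
  facet normal -1.0000 0.0000 0.0000
    outer loop
      vertex 0.0 15.0 0.0
      vertex 0.0 0.0 0.0
      vertex 0.0 0.0 9.0
    endloop
  endfacet
  facet normal -1.0000 0.0000 0.0000
    outer loop
      vertex 0.0 15.0 0.0
      vertex 0.0 0.0 9.0
      vertex 0.0 15.0 9.0
    endloop
  endfacet
endsolid part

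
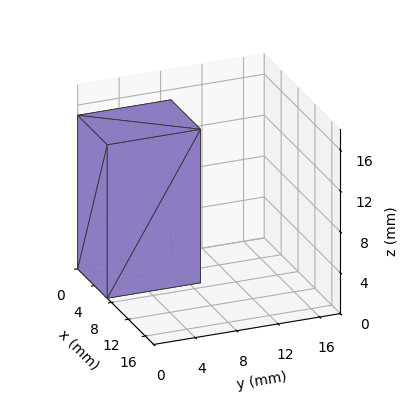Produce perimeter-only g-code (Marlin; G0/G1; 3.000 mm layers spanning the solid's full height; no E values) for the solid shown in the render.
Reading the render: the shape is a rectangular box, roughly 7 × 9 mm footprint and 15 mm tall (dimensions read to the nearest mm from the axis ticks). For the g-code, the solid's height is divided into equal slices at the stated Δz and each level perimeter traced with G1 moves after a G0 lift.

; perimeter-only toolpath
G21 ; units = mm
G90 ; absolute positioning
G28 ; home
; layer 1
G0 Z3.000
G0 X0.000 Y0.000
G1 X7.000 Y0.000
G1 X7.000 Y9.000
G1 X0.000 Y9.000
G1 X0.000 Y0.000
; layer 2
G0 Z6.000
G0 X0.000 Y0.000
G1 X7.000 Y0.000
G1 X7.000 Y9.000
G1 X0.000 Y9.000
G1 X0.000 Y0.000
; layer 3
G0 Z9.000
G0 X0.000 Y0.000
G1 X7.000 Y0.000
G1 X7.000 Y9.000
G1 X0.000 Y9.000
G1 X0.000 Y0.000
; layer 4
G0 Z12.000
G0 X0.000 Y0.000
G1 X7.000 Y0.000
G1 X7.000 Y9.000
G1 X0.000 Y9.000
G1 X0.000 Y0.000
; layer 5
G0 Z15.000
G0 X0.000 Y0.000
G1 X7.000 Y0.000
G1 X7.000 Y9.000
G1 X0.000 Y9.000
G1 X0.000 Y0.000
M2 ; end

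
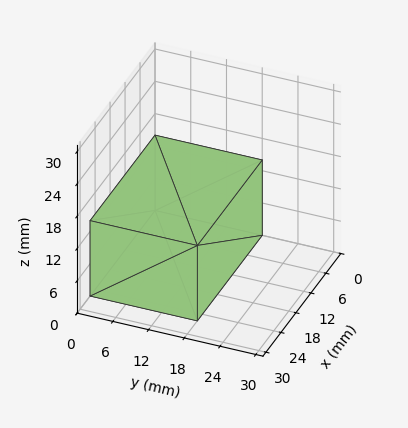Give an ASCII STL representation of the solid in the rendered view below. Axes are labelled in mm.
Reading the render: the shape is a rectangular box, roughly 26 × 18 mm footprint and 14 mm tall (dimensions read to the nearest mm from the axis ticks). For the STL, each face is triangulated and given an outward normal.

solid part
  facet normal 0.0000 0.0000 -1.0000
    outer loop
      vertex 26.0 18.0 0.0
      vertex 26.0 0.0 0.0
      vertex 0.0 0.0 0.0
    endloop
  endfacet
  facet normal 0.0000 0.0000 -1.0000
    outer loop
      vertex 0.0 18.0 0.0
      vertex 26.0 18.0 0.0
      vertex 0.0 0.0 0.0
    endloop
  endfacet
  facet normal 0.0000 0.0000 1.0000
    outer loop
      vertex 0.0 0.0 14.0
      vertex 26.0 0.0 14.0
      vertex 26.0 18.0 14.0
    endloop
  endfacet
  facet normal 0.0000 0.0000 1.0000
    outer loop
      vertex 0.0 0.0 14.0
      vertex 26.0 18.0 14.0
      vertex 0.0 18.0 14.0
    endloop
  endfacet
  facet normal 0.0000 -1.0000 0.0000
    outer loop
      vertex 0.0 0.0 0.0
      vertex 26.0 0.0 0.0
      vertex 26.0 0.0 14.0
    endloop
  endfacet
  facet normal 0.0000 -1.0000 0.0000
    outer loop
      vertex 0.0 0.0 0.0
      vertex 26.0 0.0 14.0
      vertex 0.0 0.0 14.0
    endloop
  endfacet
  facet normal 0.0000 1.0000 0.0000
    outer loop
      vertex 26.0 18.0 14.0
      vertex 26.0 18.0 0.0
      vertex 0.0 18.0 0.0
    endloop
  endfacet
  facet normal 0.0000 1.0000 0.0000
    outer loop
      vertex 0.0 18.0 14.0
      vertex 26.0 18.0 14.0
      vertex 0.0 18.0 0.0
    endloop
  endfacet
  facet normal -1.0000 0.0000 0.0000
    outer loop
      vertex 0.0 18.0 14.0
      vertex 0.0 18.0 0.0
      vertex 0.0 0.0 0.0
    endloop
  endfacet
  facet normal -1.0000 0.0000 0.0000
    outer loop
      vertex 0.0 0.0 14.0
      vertex 0.0 18.0 14.0
      vertex 0.0 0.0 0.0
    endloop
  endfacet
  facet normal 1.0000 0.0000 0.0000
    outer loop
      vertex 26.0 0.0 0.0
      vertex 26.0 18.0 0.0
      vertex 26.0 18.0 14.0
    endloop
  endfacet
  facet normal 1.0000 0.0000 0.0000
    outer loop
      vertex 26.0 0.0 0.0
      vertex 26.0 18.0 14.0
      vertex 26.0 0.0 14.0
    endloop
  endfacet
endsolid part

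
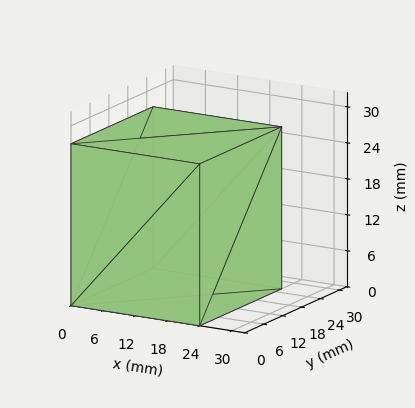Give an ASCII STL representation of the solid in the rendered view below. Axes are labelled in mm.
Reading the render: the shape is a rectangular box, roughly 24 × 26 mm footprint and 27 mm tall (dimensions read to the nearest mm from the axis ticks). For the STL, each face is triangulated and given an outward normal.

solid part
  facet normal 0.0000 0.0000 -1.0000
    outer loop
      vertex 24.0 26.0 0.0
      vertex 24.0 0.0 0.0
      vertex 0.0 0.0 0.0
    endloop
  endfacet
  facet normal 0.0000 0.0000 -1.0000
    outer loop
      vertex 0.0 26.0 0.0
      vertex 24.0 26.0 0.0
      vertex 0.0 0.0 0.0
    endloop
  endfacet
  facet normal 0.0000 0.0000 1.0000
    outer loop
      vertex 0.0 0.0 27.0
      vertex 24.0 0.0 27.0
      vertex 24.0 26.0 27.0
    endloop
  endfacet
  facet normal 0.0000 0.0000 1.0000
    outer loop
      vertex 0.0 0.0 27.0
      vertex 24.0 26.0 27.0
      vertex 0.0 26.0 27.0
    endloop
  endfacet
  facet normal 0.0000 -1.0000 0.0000
    outer loop
      vertex 0.0 0.0 0.0
      vertex 24.0 0.0 0.0
      vertex 24.0 0.0 27.0
    endloop
  endfacet
  facet normal 0.0000 -1.0000 0.0000
    outer loop
      vertex 0.0 0.0 0.0
      vertex 24.0 0.0 27.0
      vertex 0.0 0.0 27.0
    endloop
  endfacet
  facet normal 0.0000 1.0000 0.0000
    outer loop
      vertex 24.0 26.0 27.0
      vertex 24.0 26.0 0.0
      vertex 0.0 26.0 0.0
    endloop
  endfacet
  facet normal 0.0000 1.0000 0.0000
    outer loop
      vertex 0.0 26.0 27.0
      vertex 24.0 26.0 27.0
      vertex 0.0 26.0 0.0
    endloop
  endfacet
  facet normal -1.0000 0.0000 0.0000
    outer loop
      vertex 0.0 26.0 27.0
      vertex 0.0 26.0 0.0
      vertex 0.0 0.0 0.0
    endloop
  endfacet
  facet normal -1.0000 0.0000 0.0000
    outer loop
      vertex 0.0 0.0 27.0
      vertex 0.0 26.0 27.0
      vertex 0.0 0.0 0.0
    endloop
  endfacet
  facet normal 1.0000 0.0000 0.0000
    outer loop
      vertex 24.0 0.0 0.0
      vertex 24.0 26.0 0.0
      vertex 24.0 26.0 27.0
    endloop
  endfacet
  facet normal 1.0000 0.0000 0.0000
    outer loop
      vertex 24.0 0.0 0.0
      vertex 24.0 26.0 27.0
      vertex 24.0 0.0 27.0
    endloop
  endfacet
endsolid part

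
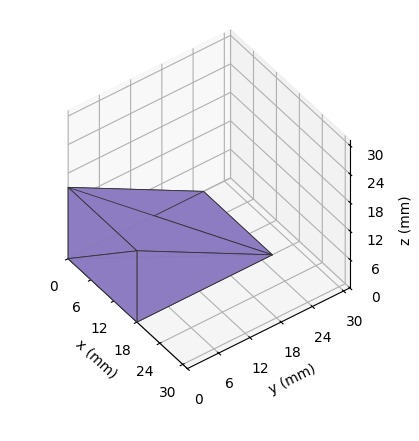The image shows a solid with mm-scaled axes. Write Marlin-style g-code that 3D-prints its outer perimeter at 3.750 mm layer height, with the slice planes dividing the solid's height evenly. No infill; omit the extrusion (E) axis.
Reading the render: the shape is a wedge (ramp): 18 × 26 mm base, rising to 15 mm along the y=0 edge and sloping linearly to z=0 at y=26 (dimensions read to the nearest mm from the axis ticks). For the g-code, the solid's height is divided into equal slices at the stated Δz and each level perimeter traced with G1 moves after a G0 lift.

; perimeter-only toolpath
G21 ; units = mm
G90 ; absolute positioning
G28 ; home
; layer 1
G0 Z3.750
G0 X0.000 Y0.000
G1 X18.000 Y0.000
G1 X18.000 Y19.500
G1 X0.000 Y19.500
G1 X0.000 Y0.000
; layer 2
G0 Z7.500
G0 X0.000 Y0.000
G1 X18.000 Y0.000
G1 X18.000 Y13.000
G1 X0.000 Y13.000
G1 X0.000 Y0.000
; layer 3
G0 Z11.250
G0 X0.000 Y0.000
G1 X18.000 Y0.000
G1 X18.000 Y6.500
G1 X0.000 Y6.500
G1 X0.000 Y0.000
M2 ; end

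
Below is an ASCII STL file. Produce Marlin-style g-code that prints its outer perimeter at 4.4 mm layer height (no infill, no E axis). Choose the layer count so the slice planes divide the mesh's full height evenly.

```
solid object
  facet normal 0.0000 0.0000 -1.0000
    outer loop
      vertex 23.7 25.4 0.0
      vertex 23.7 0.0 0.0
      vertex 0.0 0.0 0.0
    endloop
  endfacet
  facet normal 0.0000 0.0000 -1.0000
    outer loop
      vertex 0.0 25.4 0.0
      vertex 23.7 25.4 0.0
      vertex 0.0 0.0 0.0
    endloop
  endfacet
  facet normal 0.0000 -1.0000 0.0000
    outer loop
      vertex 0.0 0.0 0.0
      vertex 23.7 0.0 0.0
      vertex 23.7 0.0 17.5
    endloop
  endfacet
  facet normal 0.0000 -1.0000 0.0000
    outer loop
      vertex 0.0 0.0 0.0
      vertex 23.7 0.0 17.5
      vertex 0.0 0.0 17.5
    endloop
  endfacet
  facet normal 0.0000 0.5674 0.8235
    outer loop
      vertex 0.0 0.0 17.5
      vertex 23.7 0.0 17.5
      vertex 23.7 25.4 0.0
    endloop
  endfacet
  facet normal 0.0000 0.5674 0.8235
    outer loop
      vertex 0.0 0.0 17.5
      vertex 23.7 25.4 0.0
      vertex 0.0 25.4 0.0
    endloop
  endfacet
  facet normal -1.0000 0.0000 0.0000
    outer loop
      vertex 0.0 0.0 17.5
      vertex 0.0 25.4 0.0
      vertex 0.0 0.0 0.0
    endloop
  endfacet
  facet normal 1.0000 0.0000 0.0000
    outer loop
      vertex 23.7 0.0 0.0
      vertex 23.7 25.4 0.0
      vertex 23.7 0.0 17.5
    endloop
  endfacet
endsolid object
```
; perimeter-only toolpath
G21 ; units = mm
G90 ; absolute positioning
G28 ; home
; layer 1
G0 Z4.4
G0 X0.0 Y0.0
G1 X23.7 Y0.0
G1 X23.7 Y19.0
G1 X0.0 Y19.0
G1 X0.0 Y0.0
; layer 2
G0 Z8.8
G0 X0.0 Y0.0
G1 X23.7 Y0.0
G1 X23.7 Y12.7
G1 X0.0 Y12.7
G1 X0.0 Y0.0
; layer 3
G0 Z13.1
G0 X0.0 Y0.0
G1 X23.7 Y0.0
G1 X23.7 Y6.3
G1 X0.0 Y6.3
G1 X0.0 Y0.0
M2 ; end

The solid is a wedge (ramp): 23.7 × 25.4 mm base, rising to 17.5 mm along the y=0 edge and sloping linearly to z=0 at y=25.4. Slicing at Δz = 4.4 mm — 4 equal slices spanning the solid's height, so layer i sits at z = i·h/4 — gives 3 non-empty perimeters. Each is a 4-segment closed polygon; G0 lifts to the layer z and rapids to the start vertex, then G1 traces the edges. The cross-section shrinks linearly with z (the slice at the apex is degenerate and omitted).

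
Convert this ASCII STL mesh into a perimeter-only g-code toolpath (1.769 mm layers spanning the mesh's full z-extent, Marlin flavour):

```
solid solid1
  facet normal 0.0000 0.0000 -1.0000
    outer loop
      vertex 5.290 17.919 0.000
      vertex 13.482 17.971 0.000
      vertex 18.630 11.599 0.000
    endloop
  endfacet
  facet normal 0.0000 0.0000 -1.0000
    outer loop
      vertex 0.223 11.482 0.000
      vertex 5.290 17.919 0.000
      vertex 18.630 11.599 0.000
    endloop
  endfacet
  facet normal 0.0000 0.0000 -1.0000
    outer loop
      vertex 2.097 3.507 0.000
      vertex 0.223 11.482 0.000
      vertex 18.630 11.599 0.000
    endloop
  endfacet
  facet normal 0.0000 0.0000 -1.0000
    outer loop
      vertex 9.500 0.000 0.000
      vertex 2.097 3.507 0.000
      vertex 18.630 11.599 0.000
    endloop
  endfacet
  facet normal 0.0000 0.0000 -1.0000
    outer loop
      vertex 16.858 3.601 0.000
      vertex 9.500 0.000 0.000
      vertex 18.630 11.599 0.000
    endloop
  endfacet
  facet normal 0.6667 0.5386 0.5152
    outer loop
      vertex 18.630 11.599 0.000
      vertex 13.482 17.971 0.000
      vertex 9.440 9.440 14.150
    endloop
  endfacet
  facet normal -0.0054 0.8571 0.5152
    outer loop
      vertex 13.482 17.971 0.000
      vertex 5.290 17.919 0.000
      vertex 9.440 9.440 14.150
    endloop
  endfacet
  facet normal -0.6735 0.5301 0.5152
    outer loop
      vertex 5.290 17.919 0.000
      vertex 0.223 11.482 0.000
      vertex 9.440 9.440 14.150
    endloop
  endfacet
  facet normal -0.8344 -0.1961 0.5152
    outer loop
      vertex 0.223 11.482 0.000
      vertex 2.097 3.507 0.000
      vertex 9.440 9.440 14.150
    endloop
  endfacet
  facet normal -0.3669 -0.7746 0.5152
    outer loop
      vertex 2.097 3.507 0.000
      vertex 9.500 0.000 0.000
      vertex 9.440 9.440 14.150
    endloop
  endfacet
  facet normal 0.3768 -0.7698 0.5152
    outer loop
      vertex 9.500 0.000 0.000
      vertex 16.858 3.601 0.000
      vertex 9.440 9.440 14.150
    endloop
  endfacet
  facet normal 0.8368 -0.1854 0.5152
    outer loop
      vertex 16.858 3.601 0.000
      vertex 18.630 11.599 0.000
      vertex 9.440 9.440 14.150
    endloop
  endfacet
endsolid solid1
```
; perimeter-only toolpath
G21 ; units = mm
G90 ; absolute positioning
G28 ; home
; layer 1
G0 Z1.769
G0 X17.481 Y11.329
G1 X12.977 Y16.905
G1 X5.809 Y16.859
G1 X1.375 Y11.227
G1 X3.015 Y4.249
G1 X9.492 Y1.180
G1 X15.931 Y4.331
G1 X17.481 Y11.329
; layer 2
G0 Z3.538
G0 X16.332 Y11.059
G1 X12.471 Y15.838
G1 X6.328 Y15.799
G1 X2.527 Y10.971
G1 X3.933 Y4.990
G1 X9.485 Y2.360
G1 X15.003 Y5.061
G1 X16.332 Y11.059
; layer 3
G0 Z5.306
G0 X15.184 Y10.789
G1 X11.966 Y14.772
G1 X6.846 Y14.739
G1 X3.679 Y10.716
G1 X4.851 Y5.732
G1 X9.477 Y3.540
G1 X14.076 Y5.791
G1 X15.184 Y10.789
; layer 4
G0 Z7.075
G0 X14.035 Y10.520
G1 X11.461 Y13.706
G1 X7.365 Y13.680
G1 X4.832 Y10.461
G1 X5.768 Y6.473
G1 X9.470 Y4.720
G1 X13.149 Y6.521
G1 X14.035 Y10.520
; layer 5
G0 Z8.844
G0 X12.886 Y10.250
G1 X10.956 Y12.639
G1 X7.884 Y12.620
G1 X5.984 Y10.206
G1 X6.686 Y7.215
G1 X9.462 Y5.900
G1 X12.222 Y7.250
G1 X12.886 Y10.250
; layer 6
G0 Z10.613
G0 X11.738 Y9.980
G1 X10.450 Y11.573
G1 X8.402 Y11.560
G1 X7.136 Y9.950
G1 X7.604 Y7.957
G1 X9.455 Y7.080
G1 X11.294 Y7.980
G1 X11.738 Y9.980
; layer 7
G0 Z12.381
G0 X10.589 Y9.710
G1 X9.945 Y10.506
G1 X8.921 Y10.500
G1 X8.288 Y9.695
G1 X8.522 Y8.698
G1 X9.447 Y8.260
G1 X10.367 Y8.710
G1 X10.589 Y9.710
M2 ; end

The solid is a regular 7-sided pyramid, base circumscribed radius ≈ 9.44 mm, apex at z ≈ 14.2 mm. Slicing at Δz = 1.769 mm — 8 equal slices spanning the solid's height, so layer i sits at z = i·h/8 — gives 7 non-empty perimeters. Each is a 7-segment closed polygon; G0 lifts to the layer z and rapids to the start vertex, then G1 traces the edges. The cross-section shrinks linearly with z (the slice at the apex is degenerate and omitted).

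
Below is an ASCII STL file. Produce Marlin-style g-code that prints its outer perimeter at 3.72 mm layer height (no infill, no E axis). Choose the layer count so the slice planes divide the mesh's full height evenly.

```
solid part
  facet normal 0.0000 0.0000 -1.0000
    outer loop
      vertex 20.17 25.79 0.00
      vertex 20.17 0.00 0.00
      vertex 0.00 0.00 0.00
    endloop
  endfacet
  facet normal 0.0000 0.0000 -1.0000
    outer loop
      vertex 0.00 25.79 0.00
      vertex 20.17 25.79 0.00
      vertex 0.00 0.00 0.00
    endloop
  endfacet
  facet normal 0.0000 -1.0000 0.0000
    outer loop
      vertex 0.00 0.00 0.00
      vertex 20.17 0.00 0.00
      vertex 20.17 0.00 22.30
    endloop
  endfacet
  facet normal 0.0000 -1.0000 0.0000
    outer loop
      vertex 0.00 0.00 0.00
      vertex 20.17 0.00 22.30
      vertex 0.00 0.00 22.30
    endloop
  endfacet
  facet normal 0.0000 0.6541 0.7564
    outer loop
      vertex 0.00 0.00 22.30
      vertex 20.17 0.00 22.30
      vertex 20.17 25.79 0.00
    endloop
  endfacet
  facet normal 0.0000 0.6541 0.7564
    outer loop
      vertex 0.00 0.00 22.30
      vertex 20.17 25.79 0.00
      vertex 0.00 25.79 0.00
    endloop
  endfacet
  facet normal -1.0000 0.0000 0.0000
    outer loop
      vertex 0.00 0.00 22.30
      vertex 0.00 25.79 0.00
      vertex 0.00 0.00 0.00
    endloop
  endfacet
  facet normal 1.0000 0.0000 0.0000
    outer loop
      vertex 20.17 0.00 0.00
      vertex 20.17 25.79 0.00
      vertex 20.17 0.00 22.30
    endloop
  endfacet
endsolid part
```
; perimeter-only toolpath
G21 ; units = mm
G90 ; absolute positioning
G28 ; home
; layer 1
G0 Z3.72
G0 X0.00 Y0.00
G1 X20.17 Y0.00
G1 X20.17 Y21.49
G1 X0.00 Y21.49
G1 X0.00 Y0.00
; layer 2
G0 Z7.43
G0 X0.00 Y0.00
G1 X20.17 Y0.00
G1 X20.17 Y17.19
G1 X0.00 Y17.19
G1 X0.00 Y0.00
; layer 3
G0 Z11.15
G0 X0.00 Y0.00
G1 X20.17 Y0.00
G1 X20.17 Y12.89
G1 X0.00 Y12.89
G1 X0.00 Y0.00
; layer 4
G0 Z14.87
G0 X0.00 Y0.00
G1 X20.17 Y0.00
G1 X20.17 Y8.60
G1 X0.00 Y8.60
G1 X0.00 Y0.00
; layer 5
G0 Z18.58
G0 X0.00 Y0.00
G1 X20.17 Y0.00
G1 X20.17 Y4.30
G1 X0.00 Y4.30
G1 X0.00 Y0.00
M2 ; end

The solid is a wedge (ramp): 20.2 × 25.8 mm base, rising to 22.3 mm along the y=0 edge and sloping linearly to z=0 at y=25.8. Slicing at Δz = 3.72 mm — 6 equal slices spanning the solid's height, so layer i sits at z = i·h/6 — gives 5 non-empty perimeters. Each is a 4-segment closed polygon; G0 lifts to the layer z and rapids to the start vertex, then G1 traces the edges. The cross-section shrinks linearly with z (the slice at the apex is degenerate and omitted).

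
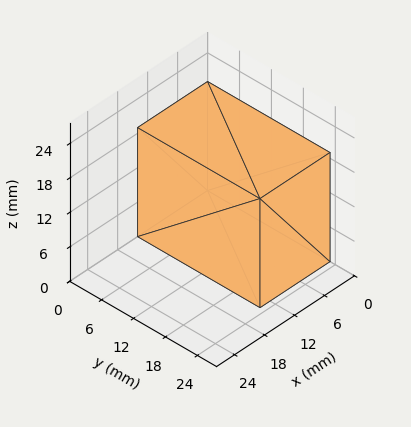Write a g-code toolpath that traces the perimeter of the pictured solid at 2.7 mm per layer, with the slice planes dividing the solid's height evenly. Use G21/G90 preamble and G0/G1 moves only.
Reading the render: the shape is a rectangular box, roughly 14 × 23 mm footprint and 19 mm tall (dimensions read to the nearest mm from the axis ticks). For the g-code, the solid's height is divided into equal slices at the stated Δz and each level perimeter traced with G1 moves after a G0 lift.

; perimeter-only toolpath
G21 ; units = mm
G90 ; absolute positioning
G28 ; home
; layer 1
G0 Z2.7
G0 X0.0 Y0.0
G1 X14.0 Y0.0
G1 X14.0 Y23.0
G1 X0.0 Y23.0
G1 X0.0 Y0.0
; layer 2
G0 Z5.4
G0 X0.0 Y0.0
G1 X14.0 Y0.0
G1 X14.0 Y23.0
G1 X0.0 Y23.0
G1 X0.0 Y0.0
; layer 3
G0 Z8.1
G0 X0.0 Y0.0
G1 X14.0 Y0.0
G1 X14.0 Y23.0
G1 X0.0 Y23.0
G1 X0.0 Y0.0
; layer 4
G0 Z10.9
G0 X0.0 Y0.0
G1 X14.0 Y0.0
G1 X14.0 Y23.0
G1 X0.0 Y23.0
G1 X0.0 Y0.0
; layer 5
G0 Z13.6
G0 X0.0 Y0.0
G1 X14.0 Y0.0
G1 X14.0 Y23.0
G1 X0.0 Y23.0
G1 X0.0 Y0.0
; layer 6
G0 Z16.3
G0 X0.0 Y0.0
G1 X14.0 Y0.0
G1 X14.0 Y23.0
G1 X0.0 Y23.0
G1 X0.0 Y0.0
; layer 7
G0 Z19.0
G0 X0.0 Y0.0
G1 X14.0 Y0.0
G1 X14.0 Y23.0
G1 X0.0 Y23.0
G1 X0.0 Y0.0
M2 ; end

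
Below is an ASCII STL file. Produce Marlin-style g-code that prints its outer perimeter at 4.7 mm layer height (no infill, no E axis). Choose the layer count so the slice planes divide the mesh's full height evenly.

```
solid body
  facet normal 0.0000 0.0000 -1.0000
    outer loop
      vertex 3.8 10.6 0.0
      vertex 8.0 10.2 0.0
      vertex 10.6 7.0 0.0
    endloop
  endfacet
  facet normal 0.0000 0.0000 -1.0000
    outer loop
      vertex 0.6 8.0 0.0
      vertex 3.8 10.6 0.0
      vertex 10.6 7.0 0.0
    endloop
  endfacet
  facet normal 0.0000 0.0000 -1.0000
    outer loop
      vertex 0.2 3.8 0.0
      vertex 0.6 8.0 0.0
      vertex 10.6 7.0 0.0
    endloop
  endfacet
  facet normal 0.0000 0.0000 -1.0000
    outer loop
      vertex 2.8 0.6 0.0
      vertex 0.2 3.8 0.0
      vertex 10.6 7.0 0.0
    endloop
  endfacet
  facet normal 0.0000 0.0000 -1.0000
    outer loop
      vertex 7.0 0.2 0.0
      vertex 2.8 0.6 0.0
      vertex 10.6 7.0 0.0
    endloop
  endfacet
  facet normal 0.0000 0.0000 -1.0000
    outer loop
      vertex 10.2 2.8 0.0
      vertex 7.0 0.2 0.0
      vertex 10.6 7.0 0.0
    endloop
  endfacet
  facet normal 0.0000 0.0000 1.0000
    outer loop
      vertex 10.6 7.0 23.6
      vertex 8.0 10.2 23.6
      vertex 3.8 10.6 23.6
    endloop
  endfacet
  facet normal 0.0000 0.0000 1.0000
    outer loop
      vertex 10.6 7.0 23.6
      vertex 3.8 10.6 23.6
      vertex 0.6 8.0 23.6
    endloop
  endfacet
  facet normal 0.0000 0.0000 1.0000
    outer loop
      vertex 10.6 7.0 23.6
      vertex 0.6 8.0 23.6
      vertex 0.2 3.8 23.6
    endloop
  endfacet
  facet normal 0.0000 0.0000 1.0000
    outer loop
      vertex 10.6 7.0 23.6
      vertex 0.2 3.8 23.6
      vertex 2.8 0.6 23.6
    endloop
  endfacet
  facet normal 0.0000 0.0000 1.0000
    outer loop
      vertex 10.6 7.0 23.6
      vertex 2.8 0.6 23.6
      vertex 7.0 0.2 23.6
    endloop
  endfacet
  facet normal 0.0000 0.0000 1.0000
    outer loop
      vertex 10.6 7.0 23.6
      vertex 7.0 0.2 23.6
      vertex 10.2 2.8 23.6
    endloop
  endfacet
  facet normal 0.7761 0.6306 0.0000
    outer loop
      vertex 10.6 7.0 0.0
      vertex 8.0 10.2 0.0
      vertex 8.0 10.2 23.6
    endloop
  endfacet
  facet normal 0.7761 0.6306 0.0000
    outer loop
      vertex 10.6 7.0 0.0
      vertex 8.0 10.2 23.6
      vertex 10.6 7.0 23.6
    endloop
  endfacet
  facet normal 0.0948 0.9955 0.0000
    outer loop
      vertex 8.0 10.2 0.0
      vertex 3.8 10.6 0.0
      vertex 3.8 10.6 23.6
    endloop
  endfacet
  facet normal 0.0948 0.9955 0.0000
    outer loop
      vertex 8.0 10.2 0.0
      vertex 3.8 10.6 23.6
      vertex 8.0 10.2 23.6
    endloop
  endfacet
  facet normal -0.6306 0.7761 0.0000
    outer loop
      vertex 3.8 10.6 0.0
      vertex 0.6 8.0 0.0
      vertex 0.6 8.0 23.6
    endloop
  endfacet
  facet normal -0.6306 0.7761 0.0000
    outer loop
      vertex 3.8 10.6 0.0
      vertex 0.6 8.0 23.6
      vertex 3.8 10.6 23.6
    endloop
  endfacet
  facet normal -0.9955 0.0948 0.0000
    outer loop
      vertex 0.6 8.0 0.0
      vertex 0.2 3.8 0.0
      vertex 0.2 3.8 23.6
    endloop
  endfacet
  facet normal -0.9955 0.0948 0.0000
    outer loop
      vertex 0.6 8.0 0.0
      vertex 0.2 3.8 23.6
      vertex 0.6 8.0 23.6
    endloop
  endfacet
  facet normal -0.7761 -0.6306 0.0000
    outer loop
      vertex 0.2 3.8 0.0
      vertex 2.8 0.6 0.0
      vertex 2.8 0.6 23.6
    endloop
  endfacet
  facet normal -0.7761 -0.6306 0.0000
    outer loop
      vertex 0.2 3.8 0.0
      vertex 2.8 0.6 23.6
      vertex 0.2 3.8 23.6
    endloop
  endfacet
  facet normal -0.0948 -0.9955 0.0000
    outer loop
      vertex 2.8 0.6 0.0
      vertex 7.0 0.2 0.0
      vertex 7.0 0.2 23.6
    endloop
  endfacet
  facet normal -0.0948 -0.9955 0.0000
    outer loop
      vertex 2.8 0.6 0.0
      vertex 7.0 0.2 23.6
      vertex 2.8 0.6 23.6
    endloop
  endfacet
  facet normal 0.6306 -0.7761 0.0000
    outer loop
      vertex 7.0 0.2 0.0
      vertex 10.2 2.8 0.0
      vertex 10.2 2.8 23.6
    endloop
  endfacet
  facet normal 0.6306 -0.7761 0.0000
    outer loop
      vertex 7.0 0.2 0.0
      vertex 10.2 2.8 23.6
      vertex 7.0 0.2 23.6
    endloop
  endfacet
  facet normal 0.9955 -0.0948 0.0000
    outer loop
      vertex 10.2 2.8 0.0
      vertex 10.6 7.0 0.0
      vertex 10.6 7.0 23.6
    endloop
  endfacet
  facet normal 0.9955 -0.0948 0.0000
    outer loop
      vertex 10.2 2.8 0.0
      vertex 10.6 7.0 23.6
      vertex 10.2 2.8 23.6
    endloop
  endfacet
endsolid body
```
; perimeter-only toolpath
G21 ; units = mm
G90 ; absolute positioning
G28 ; home
; layer 1
G0 Z4.7
G0 X10.6 Y7.0
G1 X8.0 Y10.2
G1 X3.8 Y10.6
G1 X0.6 Y8.0
G1 X0.2 Y3.8
G1 X2.8 Y0.6
G1 X7.0 Y0.2
G1 X10.2 Y2.8
G1 X10.6 Y7.0
; layer 2
G0 Z9.4
G0 X10.6 Y7.0
G1 X8.0 Y10.2
G1 X3.8 Y10.6
G1 X0.6 Y8.0
G1 X0.2 Y3.8
G1 X2.8 Y0.6
G1 X7.0 Y0.2
G1 X10.2 Y2.8
G1 X10.6 Y7.0
; layer 3
G0 Z14.2
G0 X10.6 Y7.0
G1 X8.0 Y10.2
G1 X3.8 Y10.6
G1 X0.6 Y8.0
G1 X0.2 Y3.8
G1 X2.8 Y0.6
G1 X7.0 Y0.2
G1 X10.2 Y2.8
G1 X10.6 Y7.0
; layer 4
G0 Z18.9
G0 X10.6 Y7.0
G1 X8.0 Y10.2
G1 X3.8 Y10.6
G1 X0.6 Y8.0
G1 X0.2 Y3.8
G1 X2.8 Y0.6
G1 X7.0 Y0.2
G1 X10.2 Y2.8
G1 X10.6 Y7.0
; layer 5
G0 Z23.6
G0 X10.6 Y7.0
G1 X8.0 Y10.2
G1 X3.8 Y10.6
G1 X0.6 Y8.0
G1 X0.2 Y3.8
G1 X2.8 Y0.6
G1 X7.0 Y0.2
G1 X10.2 Y2.8
G1 X10.6 Y7.0
M2 ; end

The solid is a regular 8-sided prism (a cylinder approximated with 8 flat sides), circumscribed radius ≈ 5.4 mm, height ≈ 23.6 mm. Slicing at Δz = 4.7 mm — 5 equal slices spanning the solid's height, so layer i sits at z = i·h/5 — gives 5 non-empty perimeters. Each is a 8-segment closed polygon; G0 lifts to the layer z and rapids to the start vertex, then G1 traces the edges.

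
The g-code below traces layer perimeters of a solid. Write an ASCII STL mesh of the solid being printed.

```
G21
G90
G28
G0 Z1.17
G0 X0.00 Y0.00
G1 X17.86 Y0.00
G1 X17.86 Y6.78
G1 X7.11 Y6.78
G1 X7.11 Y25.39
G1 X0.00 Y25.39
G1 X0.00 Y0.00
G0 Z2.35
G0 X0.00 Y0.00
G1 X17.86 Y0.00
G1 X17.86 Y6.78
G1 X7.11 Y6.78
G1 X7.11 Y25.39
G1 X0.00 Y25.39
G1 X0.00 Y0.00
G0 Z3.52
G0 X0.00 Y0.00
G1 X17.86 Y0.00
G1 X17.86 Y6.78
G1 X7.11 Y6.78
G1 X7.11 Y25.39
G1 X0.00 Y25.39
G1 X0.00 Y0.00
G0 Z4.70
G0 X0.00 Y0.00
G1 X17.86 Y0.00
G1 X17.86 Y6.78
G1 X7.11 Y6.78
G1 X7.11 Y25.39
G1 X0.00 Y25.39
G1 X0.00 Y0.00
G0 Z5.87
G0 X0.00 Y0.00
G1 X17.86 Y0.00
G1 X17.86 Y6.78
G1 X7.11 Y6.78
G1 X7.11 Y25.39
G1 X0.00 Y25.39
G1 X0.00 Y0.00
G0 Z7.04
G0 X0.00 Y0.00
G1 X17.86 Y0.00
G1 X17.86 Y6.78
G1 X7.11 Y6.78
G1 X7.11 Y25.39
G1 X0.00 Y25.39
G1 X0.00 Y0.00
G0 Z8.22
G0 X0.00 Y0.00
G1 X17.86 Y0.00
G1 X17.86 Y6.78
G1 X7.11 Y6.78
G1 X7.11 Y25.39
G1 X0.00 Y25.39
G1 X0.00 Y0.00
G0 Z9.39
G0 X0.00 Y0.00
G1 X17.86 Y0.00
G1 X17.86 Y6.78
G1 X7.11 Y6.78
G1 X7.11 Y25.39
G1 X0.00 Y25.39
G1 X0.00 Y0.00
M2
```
solid part
  facet normal 0.0000 0.0000 -1.0000
    outer loop
      vertex 17.86 6.78 0.00
      vertex 17.86 0.00 0.00
      vertex 0.00 0.00 0.00
    endloop
  endfacet
  facet normal 0.0000 0.0000 -1.0000
    outer loop
      vertex 7.11 6.78 0.00
      vertex 17.86 6.78 0.00
      vertex 0.00 0.00 0.00
    endloop
  endfacet
  facet normal 0.0000 0.0000 -1.0000
    outer loop
      vertex 7.11 25.39 0.00
      vertex 7.11 6.78 0.00
      vertex 0.00 0.00 0.00
    endloop
  endfacet
  facet normal 0.0000 0.0000 -1.0000
    outer loop
      vertex 0.00 25.39 0.00
      vertex 7.11 25.39 0.00
      vertex 0.00 0.00 0.00
    endloop
  endfacet
  facet normal 0.0000 0.0000 1.0000
    outer loop
      vertex 0.00 0.00 9.39
      vertex 17.86 0.00 9.39
      vertex 17.86 6.78 9.39
    endloop
  endfacet
  facet normal 0.0000 0.0000 1.0000
    outer loop
      vertex 0.00 0.00 9.39
      vertex 17.86 6.78 9.39
      vertex 7.11 6.78 9.39
    endloop
  endfacet
  facet normal 0.0000 0.0000 1.0000
    outer loop
      vertex 0.00 0.00 9.39
      vertex 7.11 6.78 9.39
      vertex 7.11 25.39 9.39
    endloop
  endfacet
  facet normal 0.0000 0.0000 1.0000
    outer loop
      vertex 0.00 0.00 9.39
      vertex 7.11 25.39 9.39
      vertex 0.00 25.39 9.39
    endloop
  endfacet
  facet normal 0.0000 -1.0000 0.0000
    outer loop
      vertex 0.00 0.00 0.00
      vertex 17.86 0.00 0.00
      vertex 17.86 0.00 9.39
    endloop
  endfacet
  facet normal 0.0000 -1.0000 0.0000
    outer loop
      vertex 0.00 0.00 0.00
      vertex 17.86 0.00 9.39
      vertex 0.00 0.00 9.39
    endloop
  endfacet
  facet normal 1.0000 0.0000 0.0000
    outer loop
      vertex 17.86 0.00 0.00
      vertex 17.86 6.78 0.00
      vertex 17.86 6.78 9.39
    endloop
  endfacet
  facet normal 1.0000 0.0000 0.0000
    outer loop
      vertex 17.86 0.00 0.00
      vertex 17.86 6.78 9.39
      vertex 17.86 0.00 9.39
    endloop
  endfacet
  facet normal 0.0000 1.0000 0.0000
    outer loop
      vertex 17.86 6.78 0.00
      vertex 7.11 6.78 0.00
      vertex 7.11 6.78 9.39
    endloop
  endfacet
  facet normal 0.0000 1.0000 0.0000
    outer loop
      vertex 17.86 6.78 0.00
      vertex 7.11 6.78 9.39
      vertex 17.86 6.78 9.39
    endloop
  endfacet
  facet normal 1.0000 0.0000 0.0000
    outer loop
      vertex 7.11 6.78 0.00
      vertex 7.11 25.39 0.00
      vertex 7.11 25.39 9.39
    endloop
  endfacet
  facet normal 1.0000 0.0000 0.0000
    outer loop
      vertex 7.11 6.78 0.00
      vertex 7.11 25.39 9.39
      vertex 7.11 6.78 9.39
    endloop
  endfacet
  facet normal 0.0000 1.0000 0.0000
    outer loop
      vertex 7.11 25.39 0.00
      vertex 0.00 25.39 0.00
      vertex 0.00 25.39 9.39
    endloop
  endfacet
  facet normal 0.0000 1.0000 0.0000
    outer loop
      vertex 7.11 25.39 0.00
      vertex 0.00 25.39 9.39
      vertex 7.11 25.39 9.39
    endloop
  endfacet
  facet normal -1.0000 0.0000 0.0000
    outer loop
      vertex 0.00 25.39 0.00
      vertex 0.00 0.00 0.00
      vertex 0.00 0.00 9.39
    endloop
  endfacet
  facet normal -1.0000 0.0000 0.0000
    outer loop
      vertex 0.00 25.39 0.00
      vertex 0.00 0.00 9.39
      vertex 0.00 25.39 9.39
    endloop
  endfacet
endsolid part

The G0 Z moves step by Δz≈1.17 mm. Every layer's G1 loop is the same polygon, so the solid is a straight extrusion of it from z=0 to z≈9.39. Closing with flat bottom and top caps and triangulating gives 20 facets — an L-shaped prism: outer 17.9 × 25.4 mm, arm thicknesses ≈ 6.78 mm (horizontal) and 7.11 mm (vertical), extruded 9.39 mm in z.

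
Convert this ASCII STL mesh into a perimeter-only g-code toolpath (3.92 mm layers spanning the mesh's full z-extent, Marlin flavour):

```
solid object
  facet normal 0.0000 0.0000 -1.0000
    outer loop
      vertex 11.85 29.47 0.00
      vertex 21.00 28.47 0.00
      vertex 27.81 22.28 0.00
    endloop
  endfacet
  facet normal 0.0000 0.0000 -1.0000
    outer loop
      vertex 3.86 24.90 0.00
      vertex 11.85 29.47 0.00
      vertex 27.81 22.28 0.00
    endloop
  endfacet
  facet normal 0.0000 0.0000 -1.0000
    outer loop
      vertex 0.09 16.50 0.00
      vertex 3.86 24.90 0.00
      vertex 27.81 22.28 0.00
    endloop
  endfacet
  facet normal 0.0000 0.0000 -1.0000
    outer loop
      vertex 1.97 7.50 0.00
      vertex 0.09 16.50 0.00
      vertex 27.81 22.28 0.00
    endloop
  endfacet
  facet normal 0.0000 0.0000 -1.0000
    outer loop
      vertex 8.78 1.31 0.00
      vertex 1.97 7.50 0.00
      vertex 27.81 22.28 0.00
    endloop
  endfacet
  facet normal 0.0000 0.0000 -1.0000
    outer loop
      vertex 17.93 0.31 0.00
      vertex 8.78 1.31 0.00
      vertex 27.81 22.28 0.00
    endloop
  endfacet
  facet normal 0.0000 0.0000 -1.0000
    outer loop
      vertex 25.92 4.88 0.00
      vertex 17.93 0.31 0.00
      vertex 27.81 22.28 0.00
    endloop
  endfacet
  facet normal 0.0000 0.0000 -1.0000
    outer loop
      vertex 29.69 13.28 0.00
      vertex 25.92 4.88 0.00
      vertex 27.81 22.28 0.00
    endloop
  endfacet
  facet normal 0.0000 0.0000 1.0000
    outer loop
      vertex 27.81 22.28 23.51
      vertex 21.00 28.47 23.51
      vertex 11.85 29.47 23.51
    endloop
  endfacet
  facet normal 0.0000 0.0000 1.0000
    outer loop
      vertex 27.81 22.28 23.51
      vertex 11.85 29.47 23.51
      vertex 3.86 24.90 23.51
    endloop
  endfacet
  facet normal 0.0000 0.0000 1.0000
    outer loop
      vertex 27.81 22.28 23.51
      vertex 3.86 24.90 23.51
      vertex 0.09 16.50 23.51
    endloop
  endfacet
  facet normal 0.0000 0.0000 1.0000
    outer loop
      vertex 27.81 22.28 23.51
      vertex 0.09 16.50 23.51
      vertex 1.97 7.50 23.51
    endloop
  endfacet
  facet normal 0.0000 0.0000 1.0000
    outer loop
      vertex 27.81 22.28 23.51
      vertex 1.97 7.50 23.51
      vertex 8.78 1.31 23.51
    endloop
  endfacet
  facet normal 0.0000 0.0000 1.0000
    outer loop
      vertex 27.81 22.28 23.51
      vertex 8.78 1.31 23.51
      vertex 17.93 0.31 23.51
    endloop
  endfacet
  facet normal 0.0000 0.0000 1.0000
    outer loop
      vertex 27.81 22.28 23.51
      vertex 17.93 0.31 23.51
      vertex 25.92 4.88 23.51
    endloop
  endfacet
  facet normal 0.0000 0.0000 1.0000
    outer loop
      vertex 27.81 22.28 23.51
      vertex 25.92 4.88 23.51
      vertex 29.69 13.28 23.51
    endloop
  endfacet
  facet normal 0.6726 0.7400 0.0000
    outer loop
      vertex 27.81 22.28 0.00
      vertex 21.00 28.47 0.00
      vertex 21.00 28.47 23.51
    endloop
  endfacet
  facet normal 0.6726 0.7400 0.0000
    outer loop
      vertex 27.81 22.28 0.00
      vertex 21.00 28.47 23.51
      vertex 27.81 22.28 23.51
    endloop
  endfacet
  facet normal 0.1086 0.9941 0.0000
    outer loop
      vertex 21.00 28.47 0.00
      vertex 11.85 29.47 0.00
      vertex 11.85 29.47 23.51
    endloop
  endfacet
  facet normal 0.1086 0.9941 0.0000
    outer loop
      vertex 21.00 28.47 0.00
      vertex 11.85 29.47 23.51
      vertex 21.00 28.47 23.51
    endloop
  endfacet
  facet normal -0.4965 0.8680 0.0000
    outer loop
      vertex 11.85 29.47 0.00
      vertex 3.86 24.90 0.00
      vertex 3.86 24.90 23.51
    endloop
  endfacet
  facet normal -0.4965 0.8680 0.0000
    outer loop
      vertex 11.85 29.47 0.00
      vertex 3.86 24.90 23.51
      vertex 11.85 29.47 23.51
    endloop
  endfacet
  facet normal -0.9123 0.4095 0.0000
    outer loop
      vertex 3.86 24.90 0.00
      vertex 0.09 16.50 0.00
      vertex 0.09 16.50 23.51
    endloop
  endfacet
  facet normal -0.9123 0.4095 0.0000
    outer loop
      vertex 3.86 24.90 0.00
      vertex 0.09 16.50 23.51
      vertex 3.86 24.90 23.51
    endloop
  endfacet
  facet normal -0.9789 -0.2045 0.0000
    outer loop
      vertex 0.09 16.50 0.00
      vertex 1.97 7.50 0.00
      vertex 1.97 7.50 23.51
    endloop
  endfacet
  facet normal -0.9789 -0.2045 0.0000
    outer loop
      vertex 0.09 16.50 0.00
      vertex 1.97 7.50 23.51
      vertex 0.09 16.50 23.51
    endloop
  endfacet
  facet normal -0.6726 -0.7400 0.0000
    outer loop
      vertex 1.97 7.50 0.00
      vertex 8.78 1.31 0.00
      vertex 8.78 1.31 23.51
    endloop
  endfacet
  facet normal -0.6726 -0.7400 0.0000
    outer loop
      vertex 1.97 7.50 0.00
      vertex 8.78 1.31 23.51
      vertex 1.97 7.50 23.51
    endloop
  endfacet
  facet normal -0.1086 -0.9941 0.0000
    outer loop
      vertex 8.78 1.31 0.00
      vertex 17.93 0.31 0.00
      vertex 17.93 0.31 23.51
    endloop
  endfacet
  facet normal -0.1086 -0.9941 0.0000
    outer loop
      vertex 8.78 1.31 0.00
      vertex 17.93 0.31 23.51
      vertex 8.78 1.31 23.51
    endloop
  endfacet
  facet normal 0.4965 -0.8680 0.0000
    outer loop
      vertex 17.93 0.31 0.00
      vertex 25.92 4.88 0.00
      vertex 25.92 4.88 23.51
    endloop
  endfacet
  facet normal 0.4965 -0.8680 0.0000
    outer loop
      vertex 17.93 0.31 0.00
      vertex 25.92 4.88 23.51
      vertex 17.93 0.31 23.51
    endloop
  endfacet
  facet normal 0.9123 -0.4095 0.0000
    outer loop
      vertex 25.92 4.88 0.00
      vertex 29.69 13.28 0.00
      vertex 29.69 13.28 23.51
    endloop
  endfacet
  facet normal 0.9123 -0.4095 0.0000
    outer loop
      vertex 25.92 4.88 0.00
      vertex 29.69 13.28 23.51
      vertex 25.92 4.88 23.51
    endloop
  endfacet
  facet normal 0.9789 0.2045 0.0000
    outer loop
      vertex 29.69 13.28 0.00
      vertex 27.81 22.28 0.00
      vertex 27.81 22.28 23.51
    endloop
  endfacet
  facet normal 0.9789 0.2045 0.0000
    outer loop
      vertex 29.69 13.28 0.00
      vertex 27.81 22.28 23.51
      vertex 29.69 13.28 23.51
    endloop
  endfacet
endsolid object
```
; perimeter-only toolpath
G21 ; units = mm
G90 ; absolute positioning
G28 ; home
; layer 1
G0 Z3.92
G0 X27.81 Y22.28
G1 X21.00 Y28.47
G1 X11.85 Y29.47
G1 X3.86 Y24.90
G1 X0.09 Y16.50
G1 X1.97 Y7.50
G1 X8.78 Y1.31
G1 X17.93 Y0.31
G1 X25.92 Y4.88
G1 X29.69 Y13.28
G1 X27.81 Y22.28
; layer 2
G0 Z7.84
G0 X27.81 Y22.28
G1 X21.00 Y28.47
G1 X11.85 Y29.47
G1 X3.86 Y24.90
G1 X0.09 Y16.50
G1 X1.97 Y7.50
G1 X8.78 Y1.31
G1 X17.93 Y0.31
G1 X25.92 Y4.88
G1 X29.69 Y13.28
G1 X27.81 Y22.28
; layer 3
G0 Z11.76
G0 X27.81 Y22.28
G1 X21.00 Y28.47
G1 X11.85 Y29.47
G1 X3.86 Y24.90
G1 X0.09 Y16.50
G1 X1.97 Y7.50
G1 X8.78 Y1.31
G1 X17.93 Y0.31
G1 X25.92 Y4.88
G1 X29.69 Y13.28
G1 X27.81 Y22.28
; layer 4
G0 Z15.67
G0 X27.81 Y22.28
G1 X21.00 Y28.47
G1 X11.85 Y29.47
G1 X3.86 Y24.90
G1 X0.09 Y16.50
G1 X1.97 Y7.50
G1 X8.78 Y1.31
G1 X17.93 Y0.31
G1 X25.92 Y4.88
G1 X29.69 Y13.28
G1 X27.81 Y22.28
; layer 5
G0 Z19.59
G0 X27.81 Y22.28
G1 X21.00 Y28.47
G1 X11.85 Y29.47
G1 X3.86 Y24.90
G1 X0.09 Y16.50
G1 X1.97 Y7.50
G1 X8.78 Y1.31
G1 X17.93 Y0.31
G1 X25.92 Y4.88
G1 X29.69 Y13.28
G1 X27.81 Y22.28
; layer 6
G0 Z23.51
G0 X27.81 Y22.28
G1 X21.00 Y28.47
G1 X11.85 Y29.47
G1 X3.86 Y24.90
G1 X0.09 Y16.50
G1 X1.97 Y7.50
G1 X8.78 Y1.31
G1 X17.93 Y0.31
G1 X25.92 Y4.88
G1 X29.69 Y13.28
G1 X27.81 Y22.28
M2 ; end

The solid is a regular 10-sided prism (a cylinder approximated with 10 flat sides), circumscribed radius ≈ 14.9 mm, height ≈ 23.5 mm. Slicing at Δz = 3.92 mm — 6 equal slices spanning the solid's height, so layer i sits at z = i·h/6 — gives 6 non-empty perimeters. Each is a 10-segment closed polygon; G0 lifts to the layer z and rapids to the start vertex, then G1 traces the edges.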